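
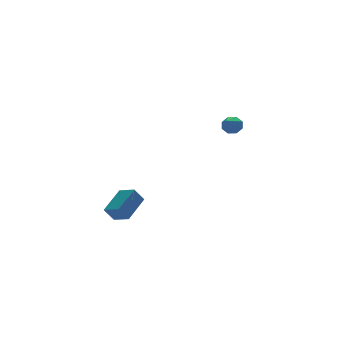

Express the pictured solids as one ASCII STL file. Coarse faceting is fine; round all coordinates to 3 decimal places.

solid 
facet normal 0.566 0.647 -0.511
outer loop
vertex 3.255 0.568 0.046
vertex 2.959 0.461 -0.417
vertex 2.918 0.829 0.003
endloop
endfacet
facet normal 0.055 0.231 0.971
outer loop
vertex 3.255 0.568 0.046
vertex 2.918 0.829 0.003
vertex 2.081 -0.541 0.377
endloop
endfacet
facet normal 0.567 0.646 -0.511
outer loop
vertex 2.918 0.829 0.003
vertex 2.959 0.461 -0.417
vertex 2.605 0.875 -0.286
endloop
endfacet
facet normal -0.541 0.512 0.667
outer loop
vertex 2.918 0.829 0.003
vertex 2.605 0.875 -0.286
vertex 2.081 -0.541 0.377
endloop
endfacet
facet normal 0.566 0.646 -0.513
outer loop
vertex 2.605 0.875 -0.286
vertex 2.959 0.461 -0.417
vertex 2.499 0.678 -0.651
endloop
endfacet
facet normal -0.925 0.374 0.067
outer loop
vertex 2.605 0.875 -0.286
vertex 2.499 0.678 -0.651
vertex 2.081 -0.541 0.377
endloop
endfacet
facet normal 0.565 0.646 -0.512
outer loop
vertex 2.499 0.678 -0.651
vertex 2.959 0.461 -0.417
vertex 2.662 0.354 -0.88
endloop
endfacet
facet normal -0.873 -0.102 -0.477
outer loop
vertex 2.499 0.678 -0.651
vertex 2.662 0.354 -0.88
vertex 2.081 -0.541 0.377
endloop
endfacet
facet normal 0.566 0.646 -0.512
outer loop
vertex 2.662 0.354 -0.88
vertex 2.959 0.461 -0.417
vertex 2.999 0.093 -0.837
endloop
endfacet
facet normal -0.413 -0.640 -0.647
outer loop
vertex 2.662 0.354 -0.88
vertex 2.999 0.093 -0.837
vertex 2.081 -0.541 0.377
endloop
endfacet
facet normal 0.566 0.646 -0.512
outer loop
vertex 2.999 0.093 -0.837
vertex 2.959 0.461 -0.417
vertex 3.313 0.047 -0.548
endloop
endfacet
facet normal 0.182 -0.921 -0.344
outer loop
vertex 2.999 0.093 -0.837
vertex 3.313 0.047 -0.548
vertex 2.081 -0.541 0.377
endloop
endfacet
facet normal 0.566 0.646 -0.512
outer loop
vertex 3.313 0.047 -0.548
vertex 2.959 0.461 -0.417
vertex 3.419 0.244 -0.182
endloop
endfacet
facet normal 0.567 -0.783 0.257
outer loop
vertex 3.313 0.047 -0.548
vertex 3.419 0.244 -0.182
vertex 2.081 -0.541 0.377
endloop
endfacet
facet normal 0.566 0.646 -0.511
outer loop
vertex 3.419 0.244 -0.182
vertex 2.959 0.461 -0.417
vertex 3.255 0.568 0.046
endloop
endfacet
facet normal 0.514 -0.304 0.802
outer loop
vertex 3.419 0.244 -0.182
vertex 3.255 0.568 0.046
vertex 2.081 -0.541 0.377
endloop
endfacet
facet normal -0.560 0.074 0.825
outer loop
vertex -3.077 -0.968 -3.051
vertex -3.442 -0.107 -3.376
vertex -4.265 -1.748 -3.786
endloop
endfacet
facet normal 0.368 -0.870 0.328
outer loop
vertex -3.778 -1.813 -4.504
vertex -3.077 -0.968 -3.051
vertex -4.265 -1.748 -3.786
endloop
endfacet
facet normal -0.560 0.074 0.825
outer loop
vertex -4.265 -1.748 -3.786
vertex -3.442 -0.107 -3.376
vertex -4.63 -0.887 -4.111
endloop
endfacet
facet normal -0.742 -0.488 -0.459
outer loop
vertex -4.63 -0.887 -4.111
vertex -3.778 -1.813 -4.504
vertex -4.265 -1.748 -3.786
endloop
endfacet
facet normal 0.742 0.488 0.459
outer loop
vertex -3.077 -0.968 -3.051
vertex -2.955 -0.172 -4.094
vertex -3.442 -0.107 -3.376
endloop
endfacet
facet normal 0.368 -0.870 0.328
outer loop
vertex -2.59 -1.033 -3.769
vertex -3.077 -0.968 -3.051
vertex -3.778 -1.813 -4.504
endloop
endfacet
facet normal 0.742 0.488 0.459
outer loop
vertex -2.59 -1.033 -3.769
vertex -2.955 -0.172 -4.094
vertex -3.077 -0.968 -3.051
endloop
endfacet
facet normal -0.368 0.870 -0.328
outer loop
vertex -3.442 -0.107 -3.376
vertex -2.955 -0.172 -4.094
vertex -4.63 -0.887 -4.111
endloop
endfacet
facet normal -0.742 -0.488 -0.459
outer loop
vertex -4.143 -0.952 -4.829
vertex -3.778 -1.813 -4.504
vertex -4.63 -0.887 -4.111
endloop
endfacet
facet normal -0.368 0.870 -0.328
outer loop
vertex -4.63 -0.887 -4.111
vertex -2.955 -0.172 -4.094
vertex -4.143 -0.952 -4.829
endloop
endfacet
facet normal 0.560 -0.074 -0.825
outer loop
vertex -4.143 -0.952 -4.829
vertex -2.59 -1.033 -3.769
vertex -3.778 -1.813 -4.504
endloop
endfacet
facet normal 0.560 -0.074 -0.825
outer loop
vertex -2.955 -0.172 -4.094
vertex -2.59 -1.033 -3.769
vertex -4.143 -0.952 -4.829
endloop
endfacet

endsolid


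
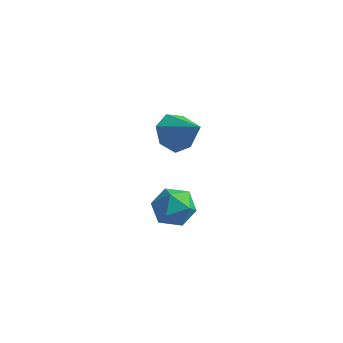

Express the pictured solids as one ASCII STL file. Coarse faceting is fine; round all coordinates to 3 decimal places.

solid 
facet normal -0.720 0.247 -0.648
outer loop
vertex -3.826 2.481 -2.039
vertex -4.476 2.435 -1.334
vertex -3.958 3.19 -1.622
endloop
endfacet
facet normal 0.926 0.305 -0.225
outer loop
vertex -3.826 2.481 -2.039
vertex -3.958 3.19 -1.622
vertex -3.224 2.005 -0.206
endloop
endfacet
facet normal -0.720 0.247 -0.649
outer loop
vertex -3.958 3.19 -1.622
vertex -4.476 2.435 -1.334
vertex -4.481 3.33 -0.988
endloop
endfacet
facet normal 0.586 0.745 0.319
outer loop
vertex -3.958 3.19 -1.622
vertex -4.481 3.33 -0.988
vertex -3.224 2.005 -0.206
endloop
endfacet
facet normal -0.720 0.247 -0.649
outer loop
vertex -4.481 3.33 -0.988
vertex -4.476 2.435 -1.334
vertex -5.0 2.796 -0.615
endloop
endfacet
facet normal 0.047 0.541 0.840
outer loop
vertex -4.481 3.33 -0.988
vertex -5.0 2.796 -0.615
vertex -3.224 2.005 -0.206
endloop
endfacet
facet normal -0.720 0.248 -0.649
outer loop
vertex -5.0 2.796 -0.615
vertex -4.476 2.435 -1.334
vertex -5.125 1.99 -0.784
endloop
endfacet
facet normal -0.286 -0.154 0.946
outer loop
vertex -5.0 2.796 -0.615
vertex -5.125 1.99 -0.784
vertex -3.224 2.005 -0.206
endloop
endfacet
facet normal -0.720 0.248 -0.648
outer loop
vertex -5.125 1.99 -0.784
vertex -4.476 2.435 -1.334
vertex -4.762 1.519 -1.367
endloop
endfacet
facet normal -0.163 -0.815 0.557
outer loop
vertex -5.125 1.99 -0.784
vertex -4.762 1.519 -1.367
vertex -3.224 2.005 -0.206
endloop
endfacet
facet normal -0.719 0.248 -0.649
outer loop
vertex -4.762 1.519 -1.367
vertex -4.476 2.435 -1.334
vertex -4.183 1.737 -1.925
endloop
endfacet
facet normal 0.324 -0.946 -0.033
outer loop
vertex -4.762 1.519 -1.367
vertex -4.183 1.737 -1.925
vertex -3.224 2.005 -0.206
endloop
endfacet
facet normal -0.720 0.246 -0.648
outer loop
vertex -4.183 1.737 -1.925
vertex -4.476 2.435 -1.334
vertex -3.826 2.481 -2.039
endloop
endfacet
facet normal 0.809 -0.447 -0.382
outer loop
vertex -4.183 1.737 -1.925
vertex -3.826 2.481 -2.039
vertex -3.224 2.005 -0.206
endloop
endfacet
facet normal -0.104 0.926 0.362
outer loop
vertex -2.662 -1.426 -1.607
vertex -3.181 -1.764 -0.892
vertex -2.241 -1.693 -0.803
endloop
endfacet
facet normal 0.515 0.857 0.015
outer loop
vertex -2.662 -1.426 -1.607
vertex -2.241 -1.693 -0.803
vertex -1.851 -1.913 -1.636
endloop
endfacet
facet normal 0.372 0.659 -0.654
outer loop
vertex -2.662 -1.426 -1.607
vertex -1.851 -1.913 -1.636
vertex -2.549 -2.119 -2.241
endloop
endfacet
facet normal -0.337 0.605 -0.721
outer loop
vertex -2.662 -1.426 -1.607
vertex -2.549 -2.119 -2.241
vertex -3.371 -2.028 -1.781
endloop
endfacet
facet normal -0.631 0.770 -0.094
outer loop
vertex -2.662 -1.426 -1.607
vertex -3.371 -2.028 -1.781
vertex -3.181 -1.764 -0.892
endloop
endfacet
facet normal 0.885 0.332 0.327
outer loop
vertex -1.851 -1.913 -1.636
vertex -2.241 -1.693 -0.803
vertex -1.869 -2.552 -0.939
endloop
endfacet
facet normal -0.118 0.444 0.888
outer loop
vertex -2.241 -1.693 -0.803
vertex -3.181 -1.764 -0.892
vertex -2.691 -2.461 -0.479
endloop
endfacet
facet normal -0.970 0.191 0.150
outer loop
vertex -3.181 -1.764 -0.892
vertex -3.371 -2.028 -1.781
vertex -3.389 -2.667 -1.084
endloop
endfacet
facet normal -0.493 -0.076 -0.866
outer loop
vertex -3.371 -2.028 -1.781
vertex -2.549 -2.119 -2.241
vertex -2.999 -2.887 -1.917
endloop
endfacet
facet normal 0.653 0.011 -0.757
outer loop
vertex -2.549 -2.119 -2.241
vertex -1.851 -1.913 -1.636
vertex -2.059 -2.816 -1.828
endloop
endfacet
facet normal 0.337 -0.605 0.721
outer loop
vertex -2.578 -3.154 -1.113
vertex -1.869 -2.552 -0.939
vertex -2.691 -2.461 -0.479
endloop
endfacet
facet normal -0.372 -0.659 0.654
outer loop
vertex -2.578 -3.154 -1.113
vertex -2.691 -2.461 -0.479
vertex -3.389 -2.667 -1.084
endloop
endfacet
facet normal -0.515 -0.857 -0.015
outer loop
vertex -2.578 -3.154 -1.113
vertex -3.389 -2.667 -1.084
vertex -2.999 -2.887 -1.917
endloop
endfacet
facet normal 0.104 -0.926 -0.362
outer loop
vertex -2.578 -3.154 -1.113
vertex -2.999 -2.887 -1.917
vertex -2.059 -2.816 -1.828
endloop
endfacet
facet normal 0.631 -0.770 0.094
outer loop
vertex -2.578 -3.154 -1.113
vertex -2.059 -2.816 -1.828
vertex -1.869 -2.552 -0.939
endloop
endfacet
facet normal 0.493 0.076 0.866
outer loop
vertex -2.691 -2.461 -0.479
vertex -1.869 -2.552 -0.939
vertex -2.241 -1.693 -0.803
endloop
endfacet
facet normal -0.653 -0.011 0.757
outer loop
vertex -3.389 -2.667 -1.084
vertex -2.691 -2.461 -0.479
vertex -3.181 -1.764 -0.892
endloop
endfacet
facet normal -0.885 -0.332 -0.327
outer loop
vertex -2.999 -2.887 -1.917
vertex -3.389 -2.667 -1.084
vertex -3.371 -2.028 -1.781
endloop
endfacet
facet normal 0.118 -0.444 -0.888
outer loop
vertex -2.059 -2.816 -1.828
vertex -2.999 -2.887 -1.917
vertex -2.549 -2.119 -2.241
endloop
endfacet
facet normal 0.970 -0.191 -0.150
outer loop
vertex -1.869 -2.552 -0.939
vertex -2.059 -2.816 -1.828
vertex -1.851 -1.913 -1.636
endloop
endfacet

endsolid


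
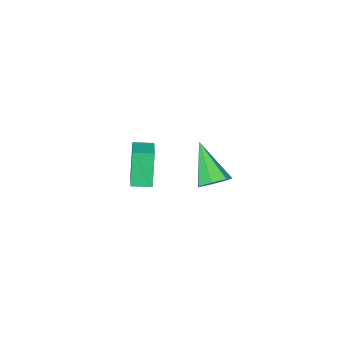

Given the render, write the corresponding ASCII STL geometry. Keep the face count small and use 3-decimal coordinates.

solid 
facet normal -0.782 0.621 -0.055
outer loop
vertex -1.807 -1.473 0.8
vertex -0.854 -0.229 1.316
vertex -1.352 -1.062 -1.03
endloop
endfacet
facet normal -0.577 -0.754 -0.313
outer loop
vertex -0.586 -1.671 -0.976
vertex -1.807 -1.473 0.8
vertex -1.352 -1.062 -1.03
endloop
endfacet
facet normal -0.781 0.622 -0.055
outer loop
vertex -1.352 -1.062 -1.03
vertex -0.854 -0.229 1.316
vertex -0.398 0.182 -0.514
endloop
endfacet
facet normal 0.236 0.213 -0.948
outer loop
vertex -0.398 0.182 -0.514
vertex -0.586 -1.671 -0.976
vertex -1.352 -1.062 -1.03
endloop
endfacet
facet normal -0.236 -0.213 0.948
outer loop
vertex -1.807 -1.473 0.8
vertex -0.088 -0.838 1.37
vertex -0.854 -0.229 1.316
endloop
endfacet
facet normal -0.578 -0.754 -0.313
outer loop
vertex -1.042 -2.082 0.854
vertex -1.807 -1.473 0.8
vertex -0.586 -1.671 -0.976
endloop
endfacet
facet normal -0.236 -0.212 0.948
outer loop
vertex -1.042 -2.082 0.854
vertex -0.088 -0.838 1.37
vertex -1.807 -1.473 0.8
endloop
endfacet
facet normal 0.577 0.754 0.313
outer loop
vertex -0.854 -0.229 1.316
vertex -0.088 -0.838 1.37
vertex -0.398 0.182 -0.514
endloop
endfacet
facet normal 0.236 0.212 -0.948
outer loop
vertex 0.367 -0.427 -0.46
vertex -0.586 -1.671 -0.976
vertex -0.398 0.182 -0.514
endloop
endfacet
facet normal 0.578 0.754 0.313
outer loop
vertex -0.398 0.182 -0.514
vertex -0.088 -0.838 1.37
vertex 0.367 -0.427 -0.46
endloop
endfacet
facet normal 0.781 -0.622 0.055
outer loop
vertex 0.367 -0.427 -0.46
vertex -1.042 -2.082 0.854
vertex -0.586 -1.671 -0.976
endloop
endfacet
facet normal 0.781 -0.622 0.055
outer loop
vertex -0.088 -0.838 1.37
vertex -1.042 -2.082 0.854
vertex 0.367 -0.427 -0.46
endloop
endfacet
facet normal 0.177 0.684 -0.708
outer loop
vertex 0.563 4.537 2.8
vertex -0.205 4.639 2.706
vertex 0.28 5.013 3.189
endloop
endfacet
facet normal 0.794 -0.025 0.608
outer loop
vertex 0.563 4.537 2.8
vertex 0.28 5.013 3.189
vertex -0.595 3.141 4.254
endloop
endfacet
facet normal 0.177 0.684 -0.708
outer loop
vertex 0.28 5.013 3.189
vertex -0.205 4.639 2.706
vertex -0.368 5.208 3.215
endloop
endfacet
facet normal 0.165 0.429 0.888
outer loop
vertex 0.28 5.013 3.189
vertex -0.368 5.208 3.215
vertex -0.595 3.141 4.254
endloop
endfacet
facet normal 0.179 0.684 -0.707
outer loop
vertex -0.368 5.208 3.215
vertex -0.205 4.639 2.706
vertex -0.893 4.975 2.857
endloop
endfacet
facet normal -0.631 0.403 0.663
outer loop
vertex -0.368 5.208 3.215
vertex -0.893 4.975 2.857
vertex -0.595 3.141 4.254
endloop
endfacet
facet normal 0.179 0.684 -0.707
outer loop
vertex -0.893 4.975 2.857
vertex -0.205 4.639 2.706
vertex -0.9 4.489 2.385
endloop
endfacet
facet normal -0.991 -0.084 0.101
outer loop
vertex -0.893 4.975 2.857
vertex -0.9 4.489 2.385
vertex -0.595 3.141 4.254
endloop
endfacet
facet normal 0.179 0.685 -0.707
outer loop
vertex -0.9 4.489 2.385
vertex -0.205 4.639 2.706
vertex -0.384 4.117 2.155
endloop
endfacet
facet normal -0.646 -0.665 -0.374
outer loop
vertex -0.9 4.489 2.385
vertex -0.384 4.117 2.155
vertex -0.595 3.141 4.254
endloop
endfacet
facet normal 0.179 0.685 -0.707
outer loop
vertex -0.384 4.117 2.155
vertex -0.205 4.639 2.706
vertex 0.267 4.138 2.34
endloop
endfacet
facet normal 0.144 -0.903 -0.405
outer loop
vertex -0.384 4.117 2.155
vertex 0.267 4.138 2.34
vertex -0.595 3.141 4.254
endloop
endfacet
facet normal 0.177 0.684 -0.708
outer loop
vertex 0.267 4.138 2.34
vertex -0.205 4.639 2.706
vertex 0.563 4.537 2.8
endloop
endfacet
facet normal 0.785 -0.619 0.031
outer loop
vertex 0.267 4.138 2.34
vertex 0.563 4.537 2.8
vertex -0.595 3.141 4.254
endloop
endfacet

endsolid


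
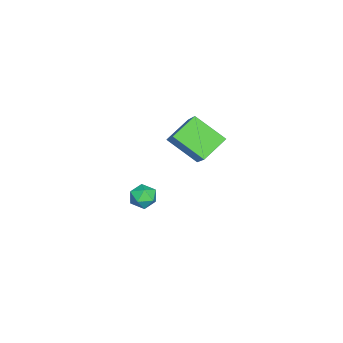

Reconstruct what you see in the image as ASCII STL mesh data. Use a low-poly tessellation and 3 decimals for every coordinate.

solid 
facet normal -0.873 0.241 0.425
outer loop
vertex -0.594 0.46 -1.9
vertex -0.363 0.209 -1.283
vertex -0.257 0.885 -1.449
endloop
endfacet
facet normal -0.719 0.687 -0.110
outer loop
vertex -0.594 0.46 -1.9
vertex -0.257 0.885 -1.449
vertex -0.117 0.921 -2.138
endloop
endfacet
facet normal -0.642 0.300 -0.705
outer loop
vertex -0.594 0.46 -1.9
vertex -0.117 0.921 -2.138
vertex -0.136 0.267 -2.399
endloop
endfacet
facet normal -0.749 -0.387 -0.538
outer loop
vertex -0.594 0.46 -1.9
vertex -0.136 0.267 -2.399
vertex -0.288 -0.174 -1.87
endloop
endfacet
facet normal -0.892 -0.423 0.162
outer loop
vertex -0.594 0.46 -1.9
vertex -0.288 -0.174 -1.87
vertex -0.363 0.209 -1.283
endloop
endfacet
facet normal -0.092 0.995 0.033
outer loop
vertex -0.117 0.921 -2.138
vertex -0.257 0.885 -1.449
vertex 0.408 0.954 -1.67
endloop
endfacet
facet normal -0.341 0.274 0.899
outer loop
vertex -0.257 0.885 -1.449
vertex -0.363 0.209 -1.283
vertex 0.256 0.513 -1.141
endloop
endfacet
facet normal -0.372 -0.798 0.473
outer loop
vertex -0.363 0.209 -1.283
vertex -0.288 -0.174 -1.87
vertex 0.237 -0.141 -1.402
endloop
endfacet
facet normal -0.142 -0.740 -0.658
outer loop
vertex -0.288 -0.174 -1.87
vertex -0.136 0.267 -2.399
vertex 0.377 -0.105 -2.091
endloop
endfacet
facet normal 0.031 0.370 -0.929
outer loop
vertex -0.136 0.267 -2.399
vertex -0.117 0.921 -2.138
vertex 0.483 0.571 -2.257
endloop
endfacet
facet normal 0.749 0.387 0.538
outer loop
vertex 0.714 0.32 -1.64
vertex 0.408 0.954 -1.67
vertex 0.256 0.513 -1.141
endloop
endfacet
facet normal 0.642 -0.300 0.705
outer loop
vertex 0.714 0.32 -1.64
vertex 0.256 0.513 -1.141
vertex 0.237 -0.141 -1.402
endloop
endfacet
facet normal 0.719 -0.687 0.110
outer loop
vertex 0.714 0.32 -1.64
vertex 0.237 -0.141 -1.402
vertex 0.377 -0.105 -2.091
endloop
endfacet
facet normal 0.873 -0.241 -0.425
outer loop
vertex 0.714 0.32 -1.64
vertex 0.377 -0.105 -2.091
vertex 0.483 0.571 -2.257
endloop
endfacet
facet normal 0.892 0.423 -0.162
outer loop
vertex 0.714 0.32 -1.64
vertex 0.483 0.571 -2.257
vertex 0.408 0.954 -1.67
endloop
endfacet
facet normal 0.142 0.740 0.658
outer loop
vertex 0.256 0.513 -1.141
vertex 0.408 0.954 -1.67
vertex -0.257 0.885 -1.449
endloop
endfacet
facet normal -0.031 -0.370 0.929
outer loop
vertex 0.237 -0.141 -1.402
vertex 0.256 0.513 -1.141
vertex -0.363 0.209 -1.283
endloop
endfacet
facet normal 0.092 -0.995 -0.033
outer loop
vertex 0.377 -0.105 -2.091
vertex 0.237 -0.141 -1.402
vertex -0.288 -0.174 -1.87
endloop
endfacet
facet normal 0.341 -0.274 -0.899
outer loop
vertex 0.483 0.571 -2.257
vertex 0.377 -0.105 -2.091
vertex -0.136 0.267 -2.399
endloop
endfacet
facet normal 0.372 0.798 -0.473
outer loop
vertex 0.408 0.954 -1.67
vertex 0.483 0.571 -2.257
vertex -0.117 0.921 -2.138
endloop
endfacet
facet normal -0.716 0.485 0.502
outer loop
vertex 1.079 2.979 4.77
vertex 1.346 4.398 3.781
vertex -0.236 2.346 3.507
endloop
endfacet
facet normal -0.153 -0.811 0.565
outer loop
vertex 0.774 1.662 2.799
vertex 1.079 2.979 4.77
vertex -0.236 2.346 3.507
endloop
endfacet
facet normal -0.716 0.485 0.502
outer loop
vertex -0.236 2.346 3.507
vertex 1.346 4.398 3.781
vertex 0.032 3.765 2.518
endloop
endfacet
facet normal -0.681 -0.328 -0.655
outer loop
vertex 0.032 3.765 2.518
vertex 0.774 1.662 2.799
vertex -0.236 2.346 3.507
endloop
endfacet
facet normal 0.681 0.328 0.655
outer loop
vertex 1.079 2.979 4.77
vertex 2.356 3.714 3.073
vertex 1.346 4.398 3.781
endloop
endfacet
facet normal -0.153 -0.811 0.565
outer loop
vertex 2.088 2.295 4.062
vertex 1.079 2.979 4.77
vertex 0.774 1.662 2.799
endloop
endfacet
facet normal 0.681 0.328 0.655
outer loop
vertex 2.088 2.295 4.062
vertex 2.356 3.714 3.073
vertex 1.079 2.979 4.77
endloop
endfacet
facet normal 0.153 0.811 -0.565
outer loop
vertex 1.346 4.398 3.781
vertex 2.356 3.714 3.073
vertex 0.032 3.765 2.518
endloop
endfacet
facet normal -0.681 -0.328 -0.654
outer loop
vertex 1.041 3.081 1.81
vertex 0.774 1.662 2.799
vertex 0.032 3.765 2.518
endloop
endfacet
facet normal 0.153 0.811 -0.565
outer loop
vertex 0.032 3.765 2.518
vertex 2.356 3.714 3.073
vertex 1.041 3.081 1.81
endloop
endfacet
facet normal 0.716 -0.485 -0.502
outer loop
vertex 1.041 3.081 1.81
vertex 2.088 2.295 4.062
vertex 0.774 1.662 2.799
endloop
endfacet
facet normal 0.716 -0.485 -0.502
outer loop
vertex 2.356 3.714 3.073
vertex 2.088 2.295 4.062
vertex 1.041 3.081 1.81
endloop
endfacet

endsolid


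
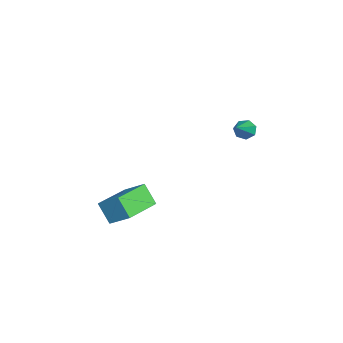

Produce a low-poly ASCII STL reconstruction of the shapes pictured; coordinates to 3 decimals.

solid 
facet normal -0.746 0.284 -0.603
outer loop
vertex -1.072 2.541 0.934
vertex -1.352 2.146 1.094
vertex -1.328 2.618 1.287
endloop
endfacet
facet normal 0.498 0.849 0.176
outer loop
vertex -1.072 2.541 0.934
vertex -1.328 2.618 1.287
vertex 0.052 1.614 2.226
endloop
endfacet
facet normal -0.747 0.284 -0.601
outer loop
vertex -1.328 2.618 1.287
vertex -1.352 2.146 1.094
vertex -1.601 2.34 1.495
endloop
endfacet
facet normal -0.061 0.636 0.769
outer loop
vertex -1.328 2.618 1.287
vertex -1.601 2.34 1.495
vertex 0.052 1.614 2.226
endloop
endfacet
facet normal -0.747 0.283 -0.601
outer loop
vertex -1.601 2.34 1.495
vertex -1.352 2.146 1.094
vertex -1.687 1.916 1.402
endloop
endfacet
facet normal -0.441 -0.106 0.891
outer loop
vertex -1.601 2.34 1.495
vertex -1.687 1.916 1.402
vertex 0.052 1.614 2.226
endloop
endfacet
facet normal -0.747 0.282 -0.602
outer loop
vertex -1.687 1.916 1.402
vertex -1.352 2.146 1.094
vertex -1.52 1.665 1.077
endloop
endfacet
facet normal -0.355 -0.819 0.450
outer loop
vertex -1.687 1.916 1.402
vertex -1.52 1.665 1.077
vertex 0.052 1.614 2.226
endloop
endfacet
facet normal -0.748 0.282 -0.601
outer loop
vertex -1.52 1.665 1.077
vertex -1.352 2.146 1.094
vertex -1.227 1.777 0.765
endloop
endfacet
facet normal 0.132 -0.966 -0.223
outer loop
vertex -1.52 1.665 1.077
vertex -1.227 1.777 0.765
vertex 0.052 1.614 2.226
endloop
endfacet
facet normal -0.747 0.284 -0.602
outer loop
vertex -1.227 1.777 0.765
vertex -1.352 2.146 1.094
vertex -1.028 2.167 0.702
endloop
endfacet
facet normal 0.653 -0.434 -0.620
outer loop
vertex -1.227 1.777 0.765
vertex -1.028 2.167 0.702
vertex 0.052 1.614 2.226
endloop
endfacet
facet normal -0.746 0.285 -0.601
outer loop
vertex -1.028 2.167 0.702
vertex -1.352 2.146 1.094
vertex -1.072 2.541 0.934
endloop
endfacet
facet normal 0.816 0.371 -0.443
outer loop
vertex -1.028 2.167 0.702
vertex -1.072 2.541 0.934
vertex 0.052 1.614 2.226
endloop
endfacet
facet normal -0.474 -0.399 0.784
outer loop
vertex -1.255 -3.227 -2.932
vertex -2.733 -2.017 -3.21
vertex -1.802 -4.07 -3.692
endloop
endfacet
facet normal 0.766 -0.627 0.144
outer loop
vertex -1.247 -3.603 -4.61
vertex -1.255 -3.227 -2.932
vertex -1.802 -4.07 -3.692
endloop
endfacet
facet normal -0.474 -0.399 0.784
outer loop
vertex -1.802 -4.07 -3.692
vertex -2.733 -2.017 -3.21
vertex -3.28 -2.86 -3.97
endloop
endfacet
facet normal -0.434 -0.669 -0.603
outer loop
vertex -3.28 -2.86 -3.97
vertex -1.247 -3.603 -4.61
vertex -1.802 -4.07 -3.692
endloop
endfacet
facet normal 0.434 0.669 0.603
outer loop
vertex -1.255 -3.227 -2.932
vertex -2.178 -1.55 -4.128
vertex -2.733 -2.017 -3.21
endloop
endfacet
facet normal 0.766 -0.627 0.144
outer loop
vertex -0.7 -2.76 -3.85
vertex -1.255 -3.227 -2.932
vertex -1.247 -3.603 -4.61
endloop
endfacet
facet normal 0.434 0.669 0.603
outer loop
vertex -0.7 -2.76 -3.85
vertex -2.178 -1.55 -4.128
vertex -1.255 -3.227 -2.932
endloop
endfacet
facet normal -0.766 0.627 -0.144
outer loop
vertex -2.733 -2.017 -3.21
vertex -2.178 -1.55 -4.128
vertex -3.28 -2.86 -3.97
endloop
endfacet
facet normal -0.434 -0.669 -0.603
outer loop
vertex -2.725 -2.393 -4.888
vertex -1.247 -3.603 -4.61
vertex -3.28 -2.86 -3.97
endloop
endfacet
facet normal -0.766 0.627 -0.144
outer loop
vertex -3.28 -2.86 -3.97
vertex -2.178 -1.55 -4.128
vertex -2.725 -2.393 -4.888
endloop
endfacet
facet normal 0.474 0.399 -0.784
outer loop
vertex -2.725 -2.393 -4.888
vertex -0.7 -2.76 -3.85
vertex -1.247 -3.603 -4.61
endloop
endfacet
facet normal 0.474 0.399 -0.784
outer loop
vertex -2.178 -1.55 -4.128
vertex -0.7 -2.76 -3.85
vertex -2.725 -2.393 -4.888
endloop
endfacet

endsolid


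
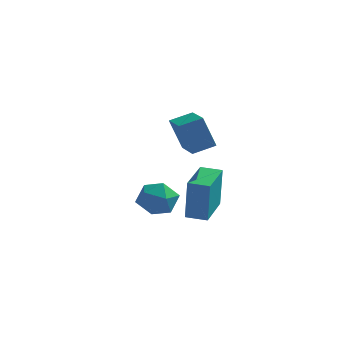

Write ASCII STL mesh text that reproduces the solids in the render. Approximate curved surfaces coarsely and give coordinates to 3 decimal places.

solid 
facet normal -0.709 -0.625 -0.327
outer loop
vertex -1.504 -3.316 3.962
vertex -2.327 -2.327 3.857
vertex -1.056 -3.091 2.559
endloop
endfacet
facet normal 0.637 -0.767 0.080
outer loop
vertex -0.353 -2.473 2.883
vertex -1.504 -3.316 3.962
vertex -1.056 -3.091 2.559
endloop
endfacet
facet normal -0.709 -0.625 -0.327
outer loop
vertex -1.056 -3.091 2.559
vertex -2.327 -2.327 3.857
vertex -1.878 -2.103 2.454
endloop
endfacet
facet normal 0.301 0.151 -0.942
outer loop
vertex -1.878 -2.103 2.454
vertex -0.353 -2.473 2.883
vertex -1.056 -3.091 2.559
endloop
endfacet
facet normal -0.301 -0.151 0.942
outer loop
vertex -1.504 -3.316 3.962
vertex -1.624 -1.709 4.181
vertex -2.327 -2.327 3.857
endloop
endfacet
facet normal 0.638 -0.766 0.082
outer loop
vertex -0.802 -2.697 4.286
vertex -1.504 -3.316 3.962
vertex -0.353 -2.473 2.883
endloop
endfacet
facet normal -0.302 -0.151 0.941
outer loop
vertex -0.802 -2.697 4.286
vertex -1.624 -1.709 4.181
vertex -1.504 -3.316 3.962
endloop
endfacet
facet normal -0.637 0.767 -0.081
outer loop
vertex -2.327 -2.327 3.857
vertex -1.624 -1.709 4.181
vertex -1.878 -2.103 2.454
endloop
endfacet
facet normal 0.301 0.151 -0.941
outer loop
vertex -1.176 -1.484 2.778
vertex -0.353 -2.473 2.883
vertex -1.878 -2.103 2.454
endloop
endfacet
facet normal -0.638 0.766 -0.081
outer loop
vertex -1.878 -2.103 2.454
vertex -1.624 -1.709 4.181
vertex -1.176 -1.484 2.778
endloop
endfacet
facet normal 0.709 0.625 0.327
outer loop
vertex -1.176 -1.484 2.778
vertex -0.802 -2.697 4.286
vertex -0.353 -2.473 2.883
endloop
endfacet
facet normal 0.709 0.625 0.327
outer loop
vertex -1.624 -1.709 4.181
vertex -0.802 -2.697 4.286
vertex -1.176 -1.484 2.778
endloop
endfacet
facet normal -0.155 0.965 -0.210
outer loop
vertex -3.59 0.77 -1.822
vertex -4.499 0.678 -1.573
vertex -3.853 0.923 -0.926
endloop
endfacet
facet normal 0.517 0.856 0.006
outer loop
vertex -3.59 0.77 -1.822
vertex -3.853 0.923 -0.926
vertex -3.058 0.444 -1.111
endloop
endfacet
facet normal 0.816 0.381 -0.435
outer loop
vertex -3.59 0.77 -1.822
vertex -3.058 0.444 -1.111
vertex -3.212 -0.096 -1.872
endloop
endfacet
facet normal 0.329 0.197 -0.924
outer loop
vertex -3.59 0.77 -1.822
vertex -3.212 -0.096 -1.872
vertex -4.102 0.048 -2.158
endloop
endfacet
facet normal -0.271 0.558 -0.785
outer loop
vertex -3.59 0.77 -1.822
vertex -4.102 0.048 -2.158
vertex -4.499 0.678 -1.573
endloop
endfacet
facet normal 0.495 0.568 0.658
outer loop
vertex -3.058 0.444 -1.111
vertex -3.853 0.923 -0.926
vertex -3.638 0.152 -0.422
endloop
endfacet
facet normal -0.592 0.745 0.309
outer loop
vertex -3.853 0.923 -0.926
vertex -4.499 0.678 -1.573
vertex -4.528 0.296 -0.708
endloop
endfacet
facet normal -0.780 0.085 -0.620
outer loop
vertex -4.499 0.678 -1.573
vertex -4.102 0.048 -2.158
vertex -4.682 -0.244 -1.469
endloop
endfacet
facet normal 0.191 -0.499 -0.845
outer loop
vertex -4.102 0.048 -2.158
vertex -3.212 -0.096 -1.872
vertex -3.887 -0.723 -1.654
endloop
endfacet
facet normal 0.978 -0.200 -0.056
outer loop
vertex -3.212 -0.096 -1.872
vertex -3.058 0.444 -1.111
vertex -3.241 -0.478 -1.007
endloop
endfacet
facet normal -0.329 -0.197 0.924
outer loop
vertex -4.15 -0.57 -0.758
vertex -3.638 0.152 -0.422
vertex -4.528 0.296 -0.708
endloop
endfacet
facet normal -0.816 -0.381 0.435
outer loop
vertex -4.15 -0.57 -0.758
vertex -4.528 0.296 -0.708
vertex -4.682 -0.244 -1.469
endloop
endfacet
facet normal -0.517 -0.856 -0.006
outer loop
vertex -4.15 -0.57 -0.758
vertex -4.682 -0.244 -1.469
vertex -3.887 -0.723 -1.654
endloop
endfacet
facet normal 0.155 -0.965 0.210
outer loop
vertex -4.15 -0.57 -0.758
vertex -3.887 -0.723 -1.654
vertex -3.241 -0.478 -1.007
endloop
endfacet
facet normal 0.271 -0.558 0.785
outer loop
vertex -4.15 -0.57 -0.758
vertex -3.241 -0.478 -1.007
vertex -3.638 0.152 -0.422
endloop
endfacet
facet normal -0.191 0.499 0.845
outer loop
vertex -4.528 0.296 -0.708
vertex -3.638 0.152 -0.422
vertex -3.853 0.923 -0.926
endloop
endfacet
facet normal -0.978 0.200 0.056
outer loop
vertex -4.682 -0.244 -1.469
vertex -4.528 0.296 -0.708
vertex -4.499 0.678 -1.573
endloop
endfacet
facet normal -0.495 -0.568 -0.658
outer loop
vertex -3.887 -0.723 -1.654
vertex -4.682 -0.244 -1.469
vertex -4.102 0.048 -2.158
endloop
endfacet
facet normal 0.592 -0.745 -0.309
outer loop
vertex -3.241 -0.478 -1.007
vertex -3.887 -0.723 -1.654
vertex -3.212 -0.096 -1.872
endloop
endfacet
facet normal 0.780 -0.085 0.620
outer loop
vertex -3.638 0.152 -0.422
vertex -3.241 -0.478 -1.007
vertex -3.058 0.444 -1.111
endloop
endfacet
facet normal -0.990 -0.115 0.084
outer loop
vertex -1.739 -1.944 0.572
vertex -1.922 -0.199 0.809
vertex -1.929 -1.704 -1.334
endloop
endfacet
facet normal 0.103 -0.986 -0.134
outer loop
vertex -1.038 -1.601 -1.409
vertex -1.739 -1.944 0.572
vertex -1.929 -1.704 -1.334
endloop
endfacet
facet normal -0.990 -0.115 0.084
outer loop
vertex -1.929 -1.704 -1.334
vertex -1.922 -0.199 0.809
vertex -2.112 0.04 -1.096
endloop
endfacet
facet normal -0.098 0.125 -0.987
outer loop
vertex -2.112 0.04 -1.096
vertex -1.038 -1.601 -1.409
vertex -1.929 -1.704 -1.334
endloop
endfacet
facet normal 0.097 -0.124 0.987
outer loop
vertex -1.739 -1.944 0.572
vertex -1.031 -0.096 0.734
vertex -1.922 -0.199 0.809
endloop
endfacet
facet normal 0.104 -0.986 -0.134
outer loop
vertex -0.848 -1.84 0.496
vertex -1.739 -1.944 0.572
vertex -1.038 -1.601 -1.409
endloop
endfacet
facet normal 0.099 -0.124 0.987
outer loop
vertex -0.848 -1.84 0.496
vertex -1.031 -0.096 0.734
vertex -1.739 -1.944 0.572
endloop
endfacet
facet normal -0.103 0.986 0.134
outer loop
vertex -1.922 -0.199 0.809
vertex -1.031 -0.096 0.734
vertex -2.112 0.04 -1.096
endloop
endfacet
facet normal -0.099 0.124 -0.987
outer loop
vertex -1.221 0.144 -1.172
vertex -1.038 -1.601 -1.409
vertex -2.112 0.04 -1.096
endloop
endfacet
facet normal -0.104 0.985 0.134
outer loop
vertex -2.112 0.04 -1.096
vertex -1.031 -0.096 0.734
vertex -1.221 0.144 -1.172
endloop
endfacet
facet normal 0.990 0.115 -0.084
outer loop
vertex -1.221 0.144 -1.172
vertex -0.848 -1.84 0.496
vertex -1.038 -1.601 -1.409
endloop
endfacet
facet normal 0.990 0.115 -0.084
outer loop
vertex -1.031 -0.096 0.734
vertex -0.848 -1.84 0.496
vertex -1.221 0.144 -1.172
endloop
endfacet

endsolid


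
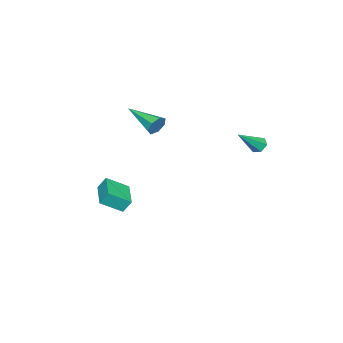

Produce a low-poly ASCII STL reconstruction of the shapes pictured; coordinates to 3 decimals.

solid 
facet normal 0.238 0.927 -0.289
outer loop
vertex -1.127 -1.689 1.109
vertex -1.361 -1.455 1.668
vertex -0.757 -1.652 1.533
endloop
endfacet
facet normal 0.627 -0.602 -0.494
outer loop
vertex -1.127 -1.689 1.109
vertex -0.757 -1.652 1.533
vertex -1.859 -3.405 2.272
endloop
endfacet
facet normal 0.238 0.928 -0.288
outer loop
vertex -0.757 -1.652 1.533
vertex -1.361 -1.455 1.668
vertex -0.842 -1.467 2.059
endloop
endfacet
facet normal 0.861 -0.420 0.287
outer loop
vertex -0.757 -1.652 1.533
vertex -0.842 -1.467 2.059
vertex -1.859 -3.405 2.272
endloop
endfacet
facet normal 0.237 0.928 -0.286
outer loop
vertex -0.842 -1.467 2.059
vertex -1.361 -1.455 1.668
vertex -1.318 -1.274 2.291
endloop
endfacet
facet normal 0.399 -0.109 0.910
outer loop
vertex -0.842 -1.467 2.059
vertex -1.318 -1.274 2.291
vertex -1.859 -3.405 2.272
endloop
endfacet
facet normal 0.237 0.928 -0.286
outer loop
vertex -1.318 -1.274 2.291
vertex -1.361 -1.455 1.668
vertex -1.827 -1.217 2.054
endloop
endfacet
facet normal -0.411 0.096 0.906
outer loop
vertex -1.318 -1.274 2.291
vertex -1.827 -1.217 2.054
vertex -1.859 -3.405 2.272
endloop
endfacet
facet normal 0.236 0.928 -0.287
outer loop
vertex -1.827 -1.217 2.054
vertex -1.361 -1.455 1.668
vertex -1.985 -1.34 1.527
endloop
endfacet
facet normal -0.960 0.042 0.278
outer loop
vertex -1.827 -1.217 2.054
vertex -1.985 -1.34 1.527
vertex -1.859 -3.405 2.272
endloop
endfacet
facet normal 0.236 0.928 -0.288
outer loop
vertex -1.985 -1.34 1.527
vertex -1.361 -1.455 1.668
vertex -1.673 -1.55 1.106
endloop
endfacet
facet normal -0.833 -0.232 -0.502
outer loop
vertex -1.985 -1.34 1.527
vertex -1.673 -1.55 1.106
vertex -1.859 -3.405 2.272
endloop
endfacet
facet normal 0.238 0.927 -0.289
outer loop
vertex -1.673 -1.55 1.106
vertex -1.361 -1.455 1.668
vertex -1.127 -1.689 1.109
endloop
endfacet
facet normal -0.127 -0.519 -0.845
outer loop
vertex -1.673 -1.55 1.106
vertex -1.127 -1.689 1.109
vertex -1.859 -3.405 2.272
endloop
endfacet
facet normal -0.676 0.346 -0.651
outer loop
vertex -2.551 3.871 0.56
vertex -2.919 3.555 0.774
vertex -2.849 4.046 0.962
endloop
endfacet
facet normal 0.631 0.764 0.135
outer loop
vertex -2.551 3.871 0.56
vertex -2.849 4.046 0.962
vertex -1.721 2.945 1.926
endloop
endfacet
facet normal -0.676 0.346 -0.651
outer loop
vertex -2.849 4.046 0.962
vertex -2.919 3.555 0.774
vertex -3.217 3.729 1.176
endloop
endfacet
facet normal -0.072 0.614 0.786
outer loop
vertex -2.849 4.046 0.962
vertex -3.217 3.729 1.176
vertex -1.721 2.945 1.926
endloop
endfacet
facet normal -0.676 0.345 -0.651
outer loop
vertex -3.217 3.729 1.176
vertex -2.919 3.555 0.774
vertex -3.286 3.239 0.988
endloop
endfacet
facet normal -0.532 -0.237 0.813
outer loop
vertex -3.217 3.729 1.176
vertex -3.286 3.239 0.988
vertex -1.721 2.945 1.926
endloop
endfacet
facet normal -0.676 0.344 -0.651
outer loop
vertex -3.286 3.239 0.988
vertex -2.919 3.555 0.774
vertex -2.988 3.064 0.586
endloop
endfacet
facet normal -0.291 -0.937 0.192
outer loop
vertex -3.286 3.239 0.988
vertex -2.988 3.064 0.586
vertex -1.721 2.945 1.926
endloop
endfacet
facet normal -0.677 0.344 -0.651
outer loop
vertex -2.988 3.064 0.586
vertex -2.919 3.555 0.774
vertex -2.621 3.381 0.372
endloop
endfacet
facet normal 0.412 -0.787 -0.459
outer loop
vertex -2.988 3.064 0.586
vertex -2.621 3.381 0.372
vertex -1.721 2.945 1.926
endloop
endfacet
facet normal -0.676 0.346 -0.651
outer loop
vertex -2.621 3.381 0.372
vertex -2.919 3.555 0.774
vertex -2.551 3.871 0.56
endloop
endfacet
facet normal 0.871 0.062 -0.487
outer loop
vertex -2.621 3.381 0.372
vertex -2.551 3.871 0.56
vertex -1.721 2.945 1.926
endloop
endfacet
facet normal -0.830 -0.551 0.090
outer loop
vertex -0.646 -4.089 -2.483
vertex -1.366 -3.125 -3.22
vertex -0.456 -4.491 -3.196
endloop
endfacet
facet normal 0.510 -0.684 0.522
outer loop
vertex 1.046 -3.495 -3.36
vertex -0.646 -4.089 -2.483
vertex -0.456 -4.491 -3.196
endloop
endfacet
facet normal -0.830 -0.551 0.091
outer loop
vertex -0.456 -4.491 -3.196
vertex -1.366 -3.125 -3.22
vertex -1.176 -3.528 -3.932
endloop
endfacet
facet normal 0.225 -0.480 -0.848
outer loop
vertex -1.176 -3.528 -3.932
vertex 1.046 -3.495 -3.36
vertex -0.456 -4.491 -3.196
endloop
endfacet
facet normal -0.226 0.480 0.848
outer loop
vertex -0.646 -4.089 -2.483
vertex 0.136 -2.129 -3.384
vertex -1.366 -3.125 -3.22
endloop
endfacet
facet normal 0.511 -0.683 0.523
outer loop
vertex 0.856 -3.092 -2.648
vertex -0.646 -4.089 -2.483
vertex 1.046 -3.495 -3.36
endloop
endfacet
facet normal -0.225 0.480 0.848
outer loop
vertex 0.856 -3.092 -2.648
vertex 0.136 -2.129 -3.384
vertex -0.646 -4.089 -2.483
endloop
endfacet
facet normal -0.510 0.683 -0.523
outer loop
vertex -1.366 -3.125 -3.22
vertex 0.136 -2.129 -3.384
vertex -1.176 -3.528 -3.932
endloop
endfacet
facet normal 0.225 -0.480 -0.848
outer loop
vertex 0.326 -2.531 -4.097
vertex 1.046 -3.495 -3.36
vertex -1.176 -3.528 -3.932
endloop
endfacet
facet normal -0.511 0.683 -0.521
outer loop
vertex -1.176 -3.528 -3.932
vertex 0.136 -2.129 -3.384
vertex 0.326 -2.531 -4.097
endloop
endfacet
facet normal 0.830 0.551 -0.090
outer loop
vertex 0.326 -2.531 -4.097
vertex 0.856 -3.092 -2.648
vertex 1.046 -3.495 -3.36
endloop
endfacet
facet normal 0.829 0.551 -0.090
outer loop
vertex 0.136 -2.129 -3.384
vertex 0.856 -3.092 -2.648
vertex 0.326 -2.531 -4.097
endloop
endfacet

endsolid


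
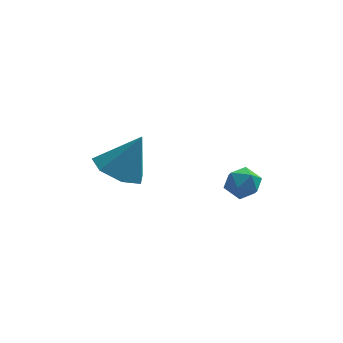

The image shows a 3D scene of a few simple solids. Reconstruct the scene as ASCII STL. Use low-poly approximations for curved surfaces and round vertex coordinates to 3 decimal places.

solid 
facet normal -0.483 -0.124 -0.867
outer loop
vertex -1.952 0.647 1.667
vertex -2.787 0.383 2.17
vertex -2.494 1.303 1.875
endloop
endfacet
facet normal 0.773 0.634 0.016
outer loop
vertex -1.952 0.647 1.667
vertex -2.494 1.303 1.875
vertex -1.953 0.597 3.67
endloop
endfacet
facet normal -0.483 -0.124 -0.867
outer loop
vertex -2.494 1.303 1.875
vertex -2.787 0.383 2.17
vertex -3.257 1.266 2.305
endloop
endfacet
facet normal 0.138 0.935 0.326
outer loop
vertex -2.494 1.303 1.875
vertex -3.257 1.266 2.305
vertex -1.953 0.597 3.67
endloop
endfacet
facet normal -0.482 -0.124 -0.867
outer loop
vertex -3.257 1.266 2.305
vertex -2.787 0.383 2.17
vertex -3.666 0.564 2.633
endloop
endfacet
facet normal -0.431 0.576 0.694
outer loop
vertex -3.257 1.266 2.305
vertex -3.666 0.564 2.633
vertex -1.953 0.597 3.67
endloop
endfacet
facet normal -0.482 -0.124 -0.867
outer loop
vertex -3.666 0.564 2.633
vertex -2.787 0.383 2.17
vertex -3.414 -0.275 2.613
endloop
endfacet
facet normal -0.508 -0.173 0.844
outer loop
vertex -3.666 0.564 2.633
vertex -3.414 -0.275 2.613
vertex -1.953 0.597 3.67
endloop
endfacet
facet normal -0.482 -0.124 -0.867
outer loop
vertex -3.414 -0.275 2.613
vertex -2.787 0.383 2.17
vertex -2.689 -0.619 2.259
endloop
endfacet
facet normal -0.032 -0.749 0.662
outer loop
vertex -3.414 -0.275 2.613
vertex -2.689 -0.619 2.259
vertex -1.953 0.597 3.67
endloop
endfacet
facet normal -0.483 -0.124 -0.867
outer loop
vertex -2.689 -0.619 2.259
vertex -2.787 0.383 2.17
vertex -2.039 -0.209 1.838
endloop
endfacet
facet normal 0.637 -0.716 0.285
outer loop
vertex -2.689 -0.619 2.259
vertex -2.039 -0.209 1.838
vertex -1.953 0.597 3.67
endloop
endfacet
facet normal -0.483 -0.124 -0.867
outer loop
vertex -2.039 -0.209 1.838
vertex -2.787 0.383 2.17
vertex -1.952 0.647 1.667
endloop
endfacet
facet normal 0.995 -0.102 -0.002
outer loop
vertex -2.039 -0.209 1.838
vertex -1.952 0.647 1.667
vertex -1.953 0.597 3.67
endloop
endfacet
facet normal -0.924 0.232 0.303
outer loop
vertex 0.673 -1.294 2.327
vertex 0.918 -1.167 2.976
vertex 0.892 -0.648 2.5
endloop
endfacet
facet normal -0.836 0.387 -0.389
outer loop
vertex 0.673 -1.294 2.327
vertex 0.892 -0.648 2.5
vertex 1.058 -0.92 1.872
endloop
endfacet
facet normal -0.652 -0.214 -0.727
outer loop
vertex 0.673 -1.294 2.327
vertex 1.058 -0.92 1.872
vertex 1.186 -1.607 1.959
endloop
endfacet
facet normal -0.627 -0.739 -0.246
outer loop
vertex 0.673 -1.294 2.327
vertex 1.186 -1.607 1.959
vertex 1.099 -1.76 2.641
endloop
endfacet
facet normal -0.795 -0.464 0.391
outer loop
vertex 0.673 -1.294 2.327
vertex 1.099 -1.76 2.641
vertex 0.918 -1.167 2.976
endloop
endfacet
facet normal -0.293 0.847 -0.444
outer loop
vertex 1.058 -0.92 1.872
vertex 0.892 -0.648 2.5
vertex 1.541 -0.56 2.239
endloop
endfacet
facet normal -0.436 0.596 0.674
outer loop
vertex 0.892 -0.648 2.5
vertex 0.918 -1.167 2.976
vertex 1.454 -0.713 2.921
endloop
endfacet
facet normal -0.226 -0.530 0.817
outer loop
vertex 0.918 -1.167 2.976
vertex 1.099 -1.76 2.641
vertex 1.582 -1.4 3.008
endloop
endfacet
facet normal 0.047 -0.976 -0.213
outer loop
vertex 1.099 -1.76 2.641
vertex 1.186 -1.607 1.959
vertex 1.748 -1.672 2.38
endloop
endfacet
facet normal 0.004 -0.125 -0.992
outer loop
vertex 1.186 -1.607 1.959
vertex 1.058 -0.92 1.872
vertex 1.722 -1.153 1.904
endloop
endfacet
facet normal 0.627 0.739 0.246
outer loop
vertex 1.967 -1.026 2.553
vertex 1.541 -0.56 2.239
vertex 1.454 -0.713 2.921
endloop
endfacet
facet normal 0.652 0.214 0.727
outer loop
vertex 1.967 -1.026 2.553
vertex 1.454 -0.713 2.921
vertex 1.582 -1.4 3.008
endloop
endfacet
facet normal 0.836 -0.387 0.389
outer loop
vertex 1.967 -1.026 2.553
vertex 1.582 -1.4 3.008
vertex 1.748 -1.672 2.38
endloop
endfacet
facet normal 0.924 -0.232 -0.303
outer loop
vertex 1.967 -1.026 2.553
vertex 1.748 -1.672 2.38
vertex 1.722 -1.153 1.904
endloop
endfacet
facet normal 0.795 0.464 -0.391
outer loop
vertex 1.967 -1.026 2.553
vertex 1.722 -1.153 1.904
vertex 1.541 -0.56 2.239
endloop
endfacet
facet normal -0.047 0.976 0.213
outer loop
vertex 1.454 -0.713 2.921
vertex 1.541 -0.56 2.239
vertex 0.892 -0.648 2.5
endloop
endfacet
facet normal -0.004 0.125 0.992
outer loop
vertex 1.582 -1.4 3.008
vertex 1.454 -0.713 2.921
vertex 0.918 -1.167 2.976
endloop
endfacet
facet normal 0.293 -0.847 0.444
outer loop
vertex 1.748 -1.672 2.38
vertex 1.582 -1.4 3.008
vertex 1.099 -1.76 2.641
endloop
endfacet
facet normal 0.436 -0.596 -0.674
outer loop
vertex 1.722 -1.153 1.904
vertex 1.748 -1.672 2.38
vertex 1.186 -1.607 1.959
endloop
endfacet
facet normal 0.226 0.530 -0.817
outer loop
vertex 1.541 -0.56 2.239
vertex 1.722 -1.153 1.904
vertex 1.058 -0.92 1.872
endloop
endfacet

endsolid


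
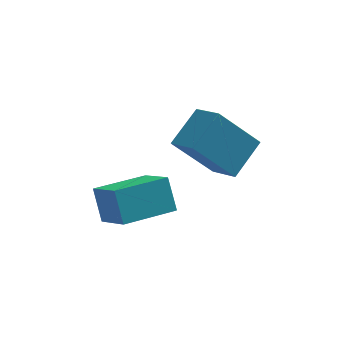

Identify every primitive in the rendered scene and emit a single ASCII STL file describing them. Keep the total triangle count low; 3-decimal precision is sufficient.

solid 
facet normal -0.881 -0.468 0.071
outer loop
vertex -0.035 0.386 -2.33
vertex -0.686 1.489 -3.148
vertex 0.212 -0.235 -3.363
endloop
endfacet
facet normal 0.429 -0.725 0.539
outer loop
vertex 1.806 0.611 -3.492
vertex -0.035 0.386 -2.33
vertex 0.212 -0.235 -3.363
endloop
endfacet
facet normal -0.881 -0.468 0.071
outer loop
vertex 0.212 -0.235 -3.363
vertex -0.686 1.489 -3.148
vertex -0.44 0.868 -4.181
endloop
endfacet
facet normal 0.200 -0.505 -0.840
outer loop
vertex -0.44 0.868 -4.181
vertex 1.806 0.611 -3.492
vertex 0.212 -0.235 -3.363
endloop
endfacet
facet normal -0.200 0.505 0.840
outer loop
vertex -0.035 0.386 -2.33
vertex 0.908 2.335 -3.277
vertex -0.686 1.489 -3.148
endloop
endfacet
facet normal 0.428 -0.726 0.538
outer loop
vertex 1.56 1.232 -2.459
vertex -0.035 0.386 -2.33
vertex 1.806 0.611 -3.492
endloop
endfacet
facet normal -0.200 0.505 0.840
outer loop
vertex 1.56 1.232 -2.459
vertex 0.908 2.335 -3.277
vertex -0.035 0.386 -2.33
endloop
endfacet
facet normal -0.429 0.726 -0.538
outer loop
vertex -0.686 1.489 -3.148
vertex 0.908 2.335 -3.277
vertex -0.44 0.868 -4.181
endloop
endfacet
facet normal 0.200 -0.505 -0.840
outer loop
vertex 1.155 1.714 -4.31
vertex 1.806 0.611 -3.492
vertex -0.44 0.868 -4.181
endloop
endfacet
facet normal -0.428 0.726 -0.539
outer loop
vertex -0.44 0.868 -4.181
vertex 0.908 2.335 -3.277
vertex 1.155 1.714 -4.31
endloop
endfacet
facet normal 0.881 0.467 -0.071
outer loop
vertex 1.155 1.714 -4.31
vertex 1.56 1.232 -2.459
vertex 1.806 0.611 -3.492
endloop
endfacet
facet normal 0.881 0.468 -0.071
outer loop
vertex 0.908 2.335 -3.277
vertex 1.56 1.232 -2.459
vertex 1.155 1.714 -4.31
endloop
endfacet
facet normal -0.531 0.751 -0.392
outer loop
vertex 2.428 1.804 0.214
vertex 3.678 1.937 -1.224
vertex 1.637 0.839 -0.563
endloop
endfacet
facet normal -0.655 -0.070 0.753
outer loop
vertex 2.242 -0.017 -0.116
vertex 2.428 1.804 0.214
vertex 1.637 0.839 -0.563
endloop
endfacet
facet normal -0.531 0.751 -0.392
outer loop
vertex 1.637 0.839 -0.563
vertex 3.678 1.937 -1.224
vertex 2.886 0.972 -2.001
endloop
endfacet
facet normal -0.538 -0.656 -0.528
outer loop
vertex 2.886 0.972 -2.001
vertex 2.242 -0.017 -0.116
vertex 1.637 0.839 -0.563
endloop
endfacet
facet normal 0.538 0.656 0.529
outer loop
vertex 2.428 1.804 0.214
vertex 4.283 1.081 -0.777
vertex 3.678 1.937 -1.224
endloop
endfacet
facet normal -0.654 -0.070 0.753
outer loop
vertex 3.034 0.948 0.661
vertex 2.428 1.804 0.214
vertex 2.242 -0.017 -0.116
endloop
endfacet
facet normal 0.538 0.657 0.528
outer loop
vertex 3.034 0.948 0.661
vertex 4.283 1.081 -0.777
vertex 2.428 1.804 0.214
endloop
endfacet
facet normal 0.654 0.069 -0.753
outer loop
vertex 3.678 1.937 -1.224
vertex 4.283 1.081 -0.777
vertex 2.886 0.972 -2.001
endloop
endfacet
facet normal -0.538 -0.657 -0.528
outer loop
vertex 3.492 0.116 -1.554
vertex 2.242 -0.017 -0.116
vertex 2.886 0.972 -2.001
endloop
endfacet
facet normal 0.654 0.070 -0.753
outer loop
vertex 2.886 0.972 -2.001
vertex 4.283 1.081 -0.777
vertex 3.492 0.116 -1.554
endloop
endfacet
facet normal 0.531 -0.751 0.392
outer loop
vertex 3.492 0.116 -1.554
vertex 3.034 0.948 0.661
vertex 2.242 -0.017 -0.116
endloop
endfacet
facet normal 0.531 -0.751 0.392
outer loop
vertex 4.283 1.081 -0.777
vertex 3.034 0.948 0.661
vertex 3.492 0.116 -1.554
endloop
endfacet

endsolid


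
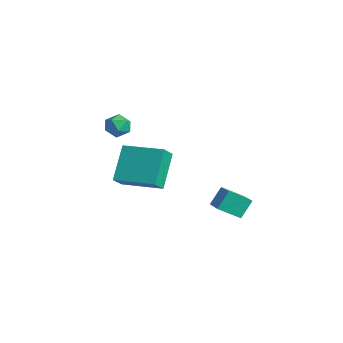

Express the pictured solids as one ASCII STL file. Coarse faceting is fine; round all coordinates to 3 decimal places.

solid 
facet normal -0.931 0.214 -0.295
outer loop
vertex 1.535 3.196 -3.671
vertex 1.408 3.858 -2.789
vertex 1.975 4.179 -4.345
endloop
endfacet
facet normal 0.115 -0.596 -0.795
outer loop
vertex 3.092 3.922 -3.991
vertex 1.535 3.196 -3.671
vertex 1.975 4.179 -4.345
endloop
endfacet
facet normal -0.931 0.213 -0.295
outer loop
vertex 1.975 4.179 -4.345
vertex 1.408 3.858 -2.789
vertex 1.847 4.841 -3.463
endloop
endfacet
facet normal 0.346 0.774 -0.531
outer loop
vertex 1.847 4.841 -3.463
vertex 3.092 3.922 -3.991
vertex 1.975 4.179 -4.345
endloop
endfacet
facet normal -0.346 -0.774 0.531
outer loop
vertex 1.535 3.196 -3.671
vertex 2.525 3.601 -2.435
vertex 1.408 3.858 -2.789
endloop
endfacet
facet normal 0.115 -0.596 -0.795
outer loop
vertex 2.653 2.939 -3.317
vertex 1.535 3.196 -3.671
vertex 3.092 3.922 -3.991
endloop
endfacet
facet normal -0.346 -0.774 0.531
outer loop
vertex 2.653 2.939 -3.317
vertex 2.525 3.601 -2.435
vertex 1.535 3.196 -3.671
endloop
endfacet
facet normal -0.115 0.596 0.795
outer loop
vertex 1.408 3.858 -2.789
vertex 2.525 3.601 -2.435
vertex 1.847 4.841 -3.463
endloop
endfacet
facet normal 0.346 0.774 -0.531
outer loop
vertex 2.965 4.584 -3.109
vertex 3.092 3.922 -3.991
vertex 1.847 4.841 -3.463
endloop
endfacet
facet normal -0.115 0.596 0.795
outer loop
vertex 1.847 4.841 -3.463
vertex 2.525 3.601 -2.435
vertex 2.965 4.584 -3.109
endloop
endfacet
facet normal 0.931 -0.214 0.295
outer loop
vertex 2.965 4.584 -3.109
vertex 2.653 2.939 -3.317
vertex 3.092 3.922 -3.991
endloop
endfacet
facet normal 0.931 -0.214 0.296
outer loop
vertex 2.525 3.601 -2.435
vertex 2.653 2.939 -3.317
vertex 2.965 4.584 -3.109
endloop
endfacet
facet normal -0.402 0.639 -0.656
outer loop
vertex -4.72 2.405 -2.887
vertex -2.97 3.722 -2.677
vertex -3.74 1.362 -4.505
endloop
endfacet
facet normal -0.795 -0.598 -0.096
outer loop
vertex -3.31 0.678 -3.803
vertex -4.72 2.405 -2.887
vertex -3.74 1.362 -4.505
endloop
endfacet
facet normal -0.402 0.639 -0.656
outer loop
vertex -3.74 1.362 -4.505
vertex -2.97 3.722 -2.677
vertex -1.991 2.679 -4.294
endloop
endfacet
facet normal 0.454 -0.483 -0.749
outer loop
vertex -1.991 2.679 -4.294
vertex -3.31 0.678 -3.803
vertex -3.74 1.362 -4.505
endloop
endfacet
facet normal -0.454 0.483 0.749
outer loop
vertex -4.72 2.405 -2.887
vertex -2.54 3.038 -1.975
vertex -2.97 3.722 -2.677
endloop
endfacet
facet normal -0.795 -0.599 -0.095
outer loop
vertex -4.289 1.721 -2.186
vertex -4.72 2.405 -2.887
vertex -3.31 0.678 -3.803
endloop
endfacet
facet normal -0.454 0.482 0.749
outer loop
vertex -4.289 1.721 -2.186
vertex -2.54 3.038 -1.975
vertex -4.72 2.405 -2.887
endloop
endfacet
facet normal 0.796 0.598 0.096
outer loop
vertex -2.97 3.722 -2.677
vertex -2.54 3.038 -1.975
vertex -1.991 2.679 -4.294
endloop
endfacet
facet normal 0.453 -0.483 -0.750
outer loop
vertex -1.56 1.995 -3.593
vertex -3.31 0.678 -3.803
vertex -1.991 2.679 -4.294
endloop
endfacet
facet normal 0.795 0.599 0.096
outer loop
vertex -1.991 2.679 -4.294
vertex -2.54 3.038 -1.975
vertex -1.56 1.995 -3.593
endloop
endfacet
facet normal 0.402 -0.639 0.656
outer loop
vertex -1.56 1.995 -3.593
vertex -4.289 1.721 -2.186
vertex -3.31 0.678 -3.803
endloop
endfacet
facet normal 0.402 -0.639 0.656
outer loop
vertex -2.54 3.038 -1.975
vertex -4.289 1.721 -2.186
vertex -1.56 1.995 -3.593
endloop
endfacet
facet normal -0.571 0.716 0.401
outer loop
vertex -3.968 1.982 -0.463
vertex -4.568 1.576 -0.592
vertex -4.206 1.507 0.046
endloop
endfacet
facet normal 0.078 0.710 0.699
outer loop
vertex -3.968 1.982 -0.463
vertex -4.206 1.507 0.046
vertex -3.486 1.566 -0.094
endloop
endfacet
facet normal 0.559 0.809 0.181
outer loop
vertex -3.968 1.982 -0.463
vertex -3.486 1.566 -0.094
vertex -3.403 1.671 -0.818
endloop
endfacet
facet normal 0.209 0.876 -0.435
outer loop
vertex -3.968 1.982 -0.463
vertex -3.403 1.671 -0.818
vertex -4.071 1.678 -1.125
endloop
endfacet
facet normal -0.490 0.819 -0.300
outer loop
vertex -3.968 1.982 -0.463
vertex -4.071 1.678 -1.125
vertex -4.568 1.576 -0.592
endloop
endfacet
facet normal 0.186 0.062 0.981
outer loop
vertex -3.486 1.566 -0.094
vertex -4.206 1.507 0.046
vertex -3.789 0.902 0.005
endloop
endfacet
facet normal -0.864 0.073 0.498
outer loop
vertex -4.206 1.507 0.046
vertex -4.568 1.576 -0.592
vertex -4.457 0.909 -0.302
endloop
endfacet
facet normal -0.733 0.239 -0.637
outer loop
vertex -4.568 1.576 -0.592
vertex -4.071 1.678 -1.125
vertex -4.374 1.014 -1.026
endloop
endfacet
facet normal 0.397 0.332 -0.856
outer loop
vertex -4.071 1.678 -1.125
vertex -3.403 1.671 -0.818
vertex -3.654 1.073 -1.166
endloop
endfacet
facet normal 0.964 0.223 0.143
outer loop
vertex -3.403 1.671 -0.818
vertex -3.486 1.566 -0.094
vertex -3.292 1.004 -0.528
endloop
endfacet
facet normal -0.209 -0.876 0.435
outer loop
vertex -3.892 0.598 -0.657
vertex -3.789 0.902 0.005
vertex -4.457 0.909 -0.302
endloop
endfacet
facet normal -0.559 -0.809 -0.181
outer loop
vertex -3.892 0.598 -0.657
vertex -4.457 0.909 -0.302
vertex -4.374 1.014 -1.026
endloop
endfacet
facet normal -0.078 -0.710 -0.699
outer loop
vertex -3.892 0.598 -0.657
vertex -4.374 1.014 -1.026
vertex -3.654 1.073 -1.166
endloop
endfacet
facet normal 0.571 -0.716 -0.401
outer loop
vertex -3.892 0.598 -0.657
vertex -3.654 1.073 -1.166
vertex -3.292 1.004 -0.528
endloop
endfacet
facet normal 0.490 -0.819 0.300
outer loop
vertex -3.892 0.598 -0.657
vertex -3.292 1.004 -0.528
vertex -3.789 0.902 0.005
endloop
endfacet
facet normal -0.397 -0.332 0.856
outer loop
vertex -4.457 0.909 -0.302
vertex -3.789 0.902 0.005
vertex -4.206 1.507 0.046
endloop
endfacet
facet normal -0.964 -0.223 -0.143
outer loop
vertex -4.374 1.014 -1.026
vertex -4.457 0.909 -0.302
vertex -4.568 1.576 -0.592
endloop
endfacet
facet normal -0.186 -0.062 -0.981
outer loop
vertex -3.654 1.073 -1.166
vertex -4.374 1.014 -1.026
vertex -4.071 1.678 -1.125
endloop
endfacet
facet normal 0.864 -0.073 -0.498
outer loop
vertex -3.292 1.004 -0.528
vertex -3.654 1.073 -1.166
vertex -3.403 1.671 -0.818
endloop
endfacet
facet normal 0.733 -0.239 0.637
outer loop
vertex -3.789 0.902 0.005
vertex -3.292 1.004 -0.528
vertex -3.486 1.566 -0.094
endloop
endfacet

endsolid


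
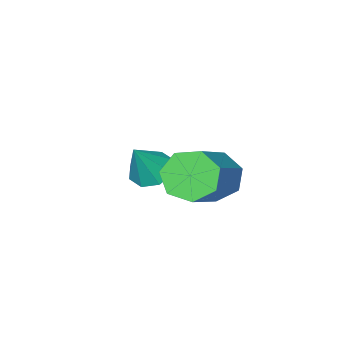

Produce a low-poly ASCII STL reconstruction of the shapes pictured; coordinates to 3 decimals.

solid 
facet normal -0.744 -0.404 -0.533
outer loop
vertex -2.998 2.578 2.124
vertex -3.493 2.817 2.634
vertex -3.246 3.171 2.021
endloop
endfacet
facet normal 0.549 0.085 -0.832
outer loop
vertex -2.998 2.578 2.124
vertex -3.246 3.171 2.021
vertex -1.472 3.404 3.215
endloop
endfacet
facet normal 0.549 0.085 -0.832
outer loop
vertex -1.472 3.404 3.215
vertex -3.246 3.171 2.021
vertex -1.72 3.997 3.112
endloop
endfacet
facet normal 0.744 0.404 0.532
outer loop
vertex -1.472 3.404 3.215
vertex -1.72 3.997 3.112
vertex -1.967 3.643 3.726
endloop
endfacet
facet normal -0.744 -0.404 -0.533
outer loop
vertex -3.246 3.171 2.021
vertex -3.493 2.817 2.634
vertex -3.68 3.497 2.38
endloop
endfacet
facet normal 0.044 0.766 -0.642
outer loop
vertex -3.246 3.171 2.021
vertex -3.68 3.497 2.38
vertex -1.72 3.997 3.112
endloop
endfacet
facet normal 0.044 0.766 -0.642
outer loop
vertex -1.72 3.997 3.112
vertex -3.68 3.497 2.38
vertex -2.154 4.324 3.472
endloop
endfacet
facet normal 0.745 0.403 0.532
outer loop
vertex -1.72 3.997 3.112
vertex -2.154 4.324 3.472
vertex -1.967 3.643 3.726
endloop
endfacet
facet normal -0.744 -0.403 -0.532
outer loop
vertex -3.68 3.497 2.38
vertex -3.493 2.817 2.634
vertex -3.973 3.311 2.931
endloop
endfacet
facet normal -0.493 0.869 0.031
outer loop
vertex -3.68 3.497 2.38
vertex -3.973 3.311 2.931
vertex -2.154 4.324 3.472
endloop
endfacet
facet normal -0.493 0.869 0.031
outer loop
vertex -2.154 4.324 3.472
vertex -3.973 3.311 2.931
vertex -2.447 4.138 4.022
endloop
endfacet
facet normal 0.744 0.403 0.533
outer loop
vertex -2.154 4.324 3.472
vertex -2.447 4.138 4.022
vertex -1.967 3.643 3.726
endloop
endfacet
facet normal -0.744 -0.404 -0.532
outer loop
vertex -3.973 3.311 2.931
vertex -3.493 2.817 2.634
vertex -3.904 2.753 3.258
endloop
endfacet
facet normal -0.659 0.318 0.681
outer loop
vertex -3.973 3.311 2.931
vertex -3.904 2.753 3.258
vertex -2.447 4.138 4.022
endloop
endfacet
facet normal -0.659 0.317 0.682
outer loop
vertex -2.447 4.138 4.022
vertex -3.904 2.753 3.258
vertex -2.378 3.579 4.349
endloop
endfacet
facet normal 0.744 0.403 0.532
outer loop
vertex -2.447 4.138 4.022
vertex -2.378 3.579 4.349
vertex -1.967 3.643 3.726
endloop
endfacet
facet normal -0.744 -0.404 -0.532
outer loop
vertex -3.904 2.753 3.258
vertex -3.493 2.817 2.634
vertex -3.526 2.243 3.116
endloop
endfacet
facet normal -0.329 -0.472 0.818
outer loop
vertex -3.904 2.753 3.258
vertex -3.526 2.243 3.116
vertex -2.378 3.579 4.349
endloop
endfacet
facet normal -0.329 -0.472 0.818
outer loop
vertex -2.378 3.579 4.349
vertex -3.526 2.243 3.116
vertex -2.0 3.069 4.207
endloop
endfacet
facet normal 0.744 0.403 0.532
outer loop
vertex -2.378 3.579 4.349
vertex -2.0 3.069 4.207
vertex -1.967 3.643 3.726
endloop
endfacet
facet normal -0.744 -0.404 -0.532
outer loop
vertex -3.526 2.243 3.116
vertex -3.493 2.817 2.634
vertex -3.123 2.165 2.611
endloop
endfacet
facet normal 0.249 -0.907 0.339
outer loop
vertex -3.526 2.243 3.116
vertex -3.123 2.165 2.611
vertex -2.0 3.069 4.207
endloop
endfacet
facet normal 0.249 -0.907 0.339
outer loop
vertex -2.0 3.069 4.207
vertex -3.123 2.165 2.611
vertex -1.597 2.991 3.702
endloop
endfacet
facet normal 0.745 0.403 0.532
outer loop
vertex -2.0 3.069 4.207
vertex -1.597 2.991 3.702
vertex -1.967 3.643 3.726
endloop
endfacet
facet normal -0.744 -0.403 -0.533
outer loop
vertex -3.123 2.165 2.611
vertex -3.493 2.817 2.634
vertex -2.998 2.578 2.124
endloop
endfacet
facet normal 0.639 -0.659 -0.395
outer loop
vertex -3.123 2.165 2.611
vertex -2.998 2.578 2.124
vertex -1.597 2.991 3.702
endloop
endfacet
facet normal 0.639 -0.659 -0.395
outer loop
vertex -1.597 2.991 3.702
vertex -2.998 2.578 2.124
vertex -1.472 3.404 3.215
endloop
endfacet
facet normal 0.744 0.403 0.533
outer loop
vertex -1.597 2.991 3.702
vertex -1.472 3.404 3.215
vertex -1.967 3.643 3.726
endloop
endfacet
facet normal -0.530 -0.055 -0.846
outer loop
vertex -2.688 0.635 1.815
vertex -3.17 0.926 2.098
vertex -2.666 1.115 1.77
endloop
endfacet
facet normal 0.993 -0.055 -0.105
outer loop
vertex -2.688 0.635 1.815
vertex -2.666 1.115 1.77
vertex -2.53 0.994 3.122
endloop
endfacet
facet normal -0.530 -0.056 -0.846
outer loop
vertex -2.666 1.115 1.77
vertex -3.17 0.926 2.098
vertex -2.94 1.484 1.917
endloop
endfacet
facet normal 0.798 0.603 -0.026
outer loop
vertex -2.666 1.115 1.77
vertex -2.94 1.484 1.917
vertex -2.53 0.994 3.122
endloop
endfacet
facet normal -0.530 -0.056 -0.846
outer loop
vertex -2.94 1.484 1.917
vertex -3.17 0.926 2.098
vertex -3.348 1.526 2.17
endloop
endfacet
facet normal 0.270 0.921 0.282
outer loop
vertex -2.94 1.484 1.917
vertex -3.348 1.526 2.17
vertex -2.53 0.994 3.122
endloop
endfacet
facet normal -0.529 -0.055 -0.847
outer loop
vertex -3.348 1.526 2.17
vertex -3.17 0.926 2.098
vertex -3.652 1.217 2.38
endloop
endfacet
facet normal -0.282 0.714 0.641
outer loop
vertex -3.348 1.526 2.17
vertex -3.652 1.217 2.38
vertex -2.53 0.994 3.122
endloop
endfacet
facet normal -0.530 -0.057 -0.846
outer loop
vertex -3.652 1.217 2.38
vertex -3.17 0.926 2.098
vertex -3.674 0.738 2.426
endloop
endfacet
facet normal -0.534 0.105 0.839
outer loop
vertex -3.652 1.217 2.38
vertex -3.674 0.738 2.426
vertex -2.53 0.994 3.122
endloop
endfacet
facet normal -0.530 -0.055 -0.846
outer loop
vertex -3.674 0.738 2.426
vertex -3.17 0.926 2.098
vertex -3.401 0.369 2.279
endloop
endfacet
facet normal -0.339 -0.554 0.761
outer loop
vertex -3.674 0.738 2.426
vertex -3.401 0.369 2.279
vertex -2.53 0.994 3.122
endloop
endfacet
facet normal -0.530 -0.055 -0.846
outer loop
vertex -3.401 0.369 2.279
vertex -3.17 0.926 2.098
vertex -2.993 0.326 2.026
endloop
endfacet
facet normal 0.188 -0.872 0.452
outer loop
vertex -3.401 0.369 2.279
vertex -2.993 0.326 2.026
vertex -2.53 0.994 3.122
endloop
endfacet
facet normal -0.530 -0.055 -0.846
outer loop
vertex -2.993 0.326 2.026
vertex -3.17 0.926 2.098
vertex -2.688 0.635 1.815
endloop
endfacet
facet normal 0.740 -0.666 0.094
outer loop
vertex -2.993 0.326 2.026
vertex -2.688 0.635 1.815
vertex -2.53 0.994 3.122
endloop
endfacet

endsolid


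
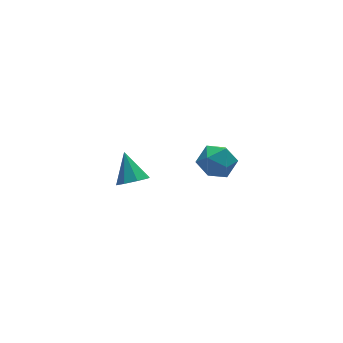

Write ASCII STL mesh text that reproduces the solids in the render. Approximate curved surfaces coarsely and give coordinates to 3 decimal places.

solid 
facet normal -0.471 0.873 0.126
outer loop
vertex 1.837 3.405 -3.353
vertex 1.039 2.934 -3.072
vertex 1.702 3.197 -2.418
endloop
endfacet
facet normal 0.231 0.942 0.243
outer loop
vertex 1.837 3.405 -3.353
vertex 1.702 3.197 -2.418
vertex 2.576 3.086 -2.817
endloop
endfacet
facet normal 0.573 0.741 -0.350
outer loop
vertex 1.837 3.405 -3.353
vertex 2.576 3.086 -2.817
vertex 2.454 2.755 -3.718
endloop
endfacet
facet normal 0.084 0.547 -0.833
outer loop
vertex 1.837 3.405 -3.353
vertex 2.454 2.755 -3.718
vertex 1.504 2.662 -3.875
endloop
endfacet
facet normal -0.561 0.629 -0.538
outer loop
vertex 1.837 3.405 -3.353
vertex 1.504 2.662 -3.875
vertex 1.039 2.934 -3.072
endloop
endfacet
facet normal 0.412 0.492 0.766
outer loop
vertex 2.576 3.086 -2.817
vertex 1.702 3.197 -2.418
vertex 2.236 2.418 -2.205
endloop
endfacet
facet normal -0.721 0.381 0.578
outer loop
vertex 1.702 3.197 -2.418
vertex 1.039 2.934 -3.072
vertex 1.286 2.325 -2.362
endloop
endfacet
facet normal -0.867 -0.014 -0.497
outer loop
vertex 1.039 2.934 -3.072
vertex 1.504 2.662 -3.875
vertex 1.164 1.994 -3.263
endloop
endfacet
facet normal 0.175 -0.146 -0.974
outer loop
vertex 1.504 2.662 -3.875
vertex 2.454 2.755 -3.718
vertex 2.038 1.883 -3.662
endloop
endfacet
facet normal 0.967 0.168 -0.193
outer loop
vertex 2.454 2.755 -3.718
vertex 2.576 3.086 -2.817
vertex 2.701 2.146 -3.008
endloop
endfacet
facet normal -0.084 -0.547 0.833
outer loop
vertex 1.903 1.675 -2.727
vertex 2.236 2.418 -2.205
vertex 1.286 2.325 -2.362
endloop
endfacet
facet normal -0.573 -0.741 0.350
outer loop
vertex 1.903 1.675 -2.727
vertex 1.286 2.325 -2.362
vertex 1.164 1.994 -3.263
endloop
endfacet
facet normal -0.231 -0.942 -0.243
outer loop
vertex 1.903 1.675 -2.727
vertex 1.164 1.994 -3.263
vertex 2.038 1.883 -3.662
endloop
endfacet
facet normal 0.471 -0.873 -0.126
outer loop
vertex 1.903 1.675 -2.727
vertex 2.038 1.883 -3.662
vertex 2.701 2.146 -3.008
endloop
endfacet
facet normal 0.561 -0.629 0.538
outer loop
vertex 1.903 1.675 -2.727
vertex 2.701 2.146 -3.008
vertex 2.236 2.418 -2.205
endloop
endfacet
facet normal -0.175 0.146 0.974
outer loop
vertex 1.286 2.325 -2.362
vertex 2.236 2.418 -2.205
vertex 1.702 3.197 -2.418
endloop
endfacet
facet normal -0.967 -0.168 0.193
outer loop
vertex 1.164 1.994 -3.263
vertex 1.286 2.325 -2.362
vertex 1.039 2.934 -3.072
endloop
endfacet
facet normal -0.412 -0.492 -0.766
outer loop
vertex 2.038 1.883 -3.662
vertex 1.164 1.994 -3.263
vertex 1.504 2.662 -3.875
endloop
endfacet
facet normal 0.721 -0.381 -0.578
outer loop
vertex 2.701 2.146 -3.008
vertex 2.038 1.883 -3.662
vertex 2.454 2.755 -3.718
endloop
endfacet
facet normal 0.867 0.014 0.497
outer loop
vertex 2.236 2.418 -2.205
vertex 2.701 2.146 -3.008
vertex 2.576 3.086 -2.817
endloop
endfacet
facet normal -0.059 -0.694 -0.717
outer loop
vertex -3.043 -0.368 0.386
vertex -3.572 -0.686 0.737
vertex -3.532 -0.178 0.242
endloop
endfacet
facet normal 0.419 0.862 -0.286
outer loop
vertex -3.043 -0.368 0.386
vertex -3.532 -0.178 0.242
vertex -3.488 0.306 1.763
endloop
endfacet
facet normal -0.059 -0.694 -0.717
outer loop
vertex -3.532 -0.178 0.242
vertex -3.572 -0.686 0.737
vertex -4.044 -0.286 0.389
endloop
endfacet
facet normal -0.275 0.918 -0.284
outer loop
vertex -3.532 -0.178 0.242
vertex -4.044 -0.286 0.389
vertex -3.488 0.306 1.763
endloop
endfacet
facet normal -0.059 -0.694 -0.718
outer loop
vertex -4.044 -0.286 0.389
vertex -3.572 -0.686 0.737
vertex -4.28 -0.628 0.739
endloop
endfacet
facet normal -0.792 0.607 0.059
outer loop
vertex -4.044 -0.286 0.389
vertex -4.28 -0.628 0.739
vertex -3.488 0.306 1.763
endloop
endfacet
facet normal -0.059 -0.694 -0.718
outer loop
vertex -4.28 -0.628 0.739
vertex -3.572 -0.686 0.737
vertex -4.101 -1.004 1.088
endloop
endfacet
facet normal -0.832 0.109 0.544
outer loop
vertex -4.28 -0.628 0.739
vertex -4.101 -1.004 1.088
vertex -3.488 0.306 1.763
endloop
endfacet
facet normal -0.059 -0.694 -0.717
outer loop
vertex -4.101 -1.004 1.088
vertex -3.572 -0.686 0.737
vertex -3.613 -1.194 1.232
endloop
endfacet
facet normal -0.371 -0.282 0.885
outer loop
vertex -4.101 -1.004 1.088
vertex -3.613 -1.194 1.232
vertex -3.488 0.306 1.763
endloop
endfacet
facet normal -0.059 -0.694 -0.717
outer loop
vertex -3.613 -1.194 1.232
vertex -3.572 -0.686 0.737
vertex -3.1 -1.087 1.086
endloop
endfacet
facet normal 0.322 -0.340 0.884
outer loop
vertex -3.613 -1.194 1.232
vertex -3.1 -1.087 1.086
vertex -3.488 0.306 1.763
endloop
endfacet
facet normal -0.060 -0.695 -0.717
outer loop
vertex -3.1 -1.087 1.086
vertex -3.572 -0.686 0.737
vertex -2.865 -0.745 0.735
endloop
endfacet
facet normal 0.843 -0.027 0.538
outer loop
vertex -3.1 -1.087 1.086
vertex -2.865 -0.745 0.735
vertex -3.488 0.306 1.763
endloop
endfacet
facet normal -0.060 -0.693 -0.718
outer loop
vertex -2.865 -0.745 0.735
vertex -3.572 -0.686 0.737
vertex -3.043 -0.368 0.386
endloop
endfacet
facet normal 0.882 0.468 0.056
outer loop
vertex -2.865 -0.745 0.735
vertex -3.043 -0.368 0.386
vertex -3.488 0.306 1.763
endloop
endfacet

endsolid


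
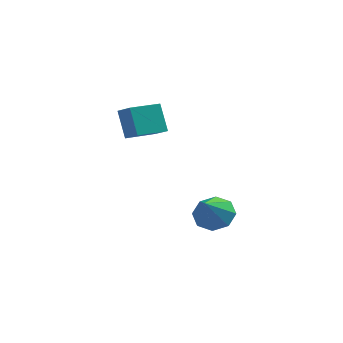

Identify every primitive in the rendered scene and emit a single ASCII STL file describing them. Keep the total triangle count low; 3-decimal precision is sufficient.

solid 
facet normal -0.646 -0.758 0.095
outer loop
vertex -1.423 -0.973 4.696
vertex -2.18 -0.394 4.167
vertex -0.89 -1.61 3.236
endloop
endfacet
facet normal 0.695 -0.531 0.485
outer loop
vertex 0.22 -0.306 3.073
vertex -1.423 -0.973 4.696
vertex -0.89 -1.61 3.236
endloop
endfacet
facet normal -0.646 -0.758 0.095
outer loop
vertex -0.89 -1.61 3.236
vertex -2.18 -0.394 4.167
vertex -1.647 -1.031 2.707
endloop
endfacet
facet normal 0.318 -0.379 -0.869
outer loop
vertex -1.647 -1.031 2.707
vertex 0.22 -0.306 3.073
vertex -0.89 -1.61 3.236
endloop
endfacet
facet normal -0.318 0.379 0.869
outer loop
vertex -1.423 -0.973 4.696
vertex -1.07 0.91 4.004
vertex -2.18 -0.394 4.167
endloop
endfacet
facet normal 0.695 -0.531 0.485
outer loop
vertex -0.313 0.331 4.533
vertex -1.423 -0.973 4.696
vertex 0.22 -0.306 3.073
endloop
endfacet
facet normal -0.318 0.379 0.869
outer loop
vertex -0.313 0.331 4.533
vertex -1.07 0.91 4.004
vertex -1.423 -0.973 4.696
endloop
endfacet
facet normal -0.695 0.531 -0.485
outer loop
vertex -2.18 -0.394 4.167
vertex -1.07 0.91 4.004
vertex -1.647 -1.031 2.707
endloop
endfacet
facet normal 0.318 -0.379 -0.869
outer loop
vertex -0.537 0.273 2.544
vertex 0.22 -0.306 3.073
vertex -1.647 -1.031 2.707
endloop
endfacet
facet normal -0.695 0.531 -0.485
outer loop
vertex -1.647 -1.031 2.707
vertex -1.07 0.91 4.004
vertex -0.537 0.273 2.544
endloop
endfacet
facet normal 0.646 0.758 -0.095
outer loop
vertex -0.537 0.273 2.544
vertex -0.313 0.331 4.533
vertex 0.22 -0.306 3.073
endloop
endfacet
facet normal 0.646 0.758 -0.095
outer loop
vertex -1.07 0.91 4.004
vertex -0.313 0.331 4.533
vertex -0.537 0.273 2.544
endloop
endfacet
facet normal 0.079 0.710 -0.700
outer loop
vertex 3.051 0.698 -1.789
vertex 2.358 0.157 -2.416
vertex 2.265 0.917 -1.655
endloop
endfacet
facet normal 0.233 0.265 0.936
outer loop
vertex 3.051 0.698 -1.789
vertex 2.265 0.917 -1.655
vertex 2.202 -1.257 -1.024
endloop
endfacet
facet normal 0.078 0.710 -0.700
outer loop
vertex 2.265 0.917 -1.655
vertex 2.358 0.157 -2.416
vertex 1.534 0.69 -1.967
endloop
endfacet
facet normal -0.446 0.261 0.856
outer loop
vertex 2.265 0.917 -1.655
vertex 1.534 0.69 -1.967
vertex 2.202 -1.257 -1.024
endloop
endfacet
facet normal 0.079 0.711 -0.699
outer loop
vertex 1.534 0.69 -1.967
vertex 2.358 0.157 -2.416
vertex 1.286 0.151 -2.543
endloop
endfacet
facet normal -0.885 -0.082 0.458
outer loop
vertex 1.534 0.69 -1.967
vertex 1.286 0.151 -2.543
vertex 2.202 -1.257 -1.024
endloop
endfacet
facet normal 0.079 0.710 -0.700
outer loop
vertex 1.286 0.151 -2.543
vertex 2.358 0.157 -2.416
vertex 1.666 -0.385 -3.044
endloop
endfacet
facet normal -0.826 -0.563 -0.024
outer loop
vertex 1.286 0.151 -2.543
vertex 1.666 -0.385 -3.044
vertex 2.202 -1.257 -1.024
endloop
endfacet
facet normal 0.079 0.710 -0.700
outer loop
vertex 1.666 -0.385 -3.044
vertex 2.358 0.157 -2.416
vertex 2.452 -0.604 -3.177
endloop
endfacet
facet normal -0.303 -0.901 -0.309
outer loop
vertex 1.666 -0.385 -3.044
vertex 2.452 -0.604 -3.177
vertex 2.202 -1.257 -1.024
endloop
endfacet
facet normal 0.078 0.710 -0.700
outer loop
vertex 2.452 -0.604 -3.177
vertex 2.358 0.157 -2.416
vertex 3.183 -0.377 -2.865
endloop
endfacet
facet normal 0.376 -0.898 -0.229
outer loop
vertex 2.452 -0.604 -3.177
vertex 3.183 -0.377 -2.865
vertex 2.202 -1.257 -1.024
endloop
endfacet
facet normal 0.079 0.710 -0.700
outer loop
vertex 3.183 -0.377 -2.865
vertex 2.358 0.157 -2.416
vertex 3.431 0.162 -2.29
endloop
endfacet
facet normal 0.815 -0.555 0.169
outer loop
vertex 3.183 -0.377 -2.865
vertex 3.431 0.162 -2.29
vertex 2.202 -1.257 -1.024
endloop
endfacet
facet normal 0.079 0.710 -0.700
outer loop
vertex 3.431 0.162 -2.29
vertex 2.358 0.157 -2.416
vertex 3.051 0.698 -1.789
endloop
endfacet
facet normal 0.755 -0.073 0.651
outer loop
vertex 3.431 0.162 -2.29
vertex 3.051 0.698 -1.789
vertex 2.202 -1.257 -1.024
endloop
endfacet

endsolid


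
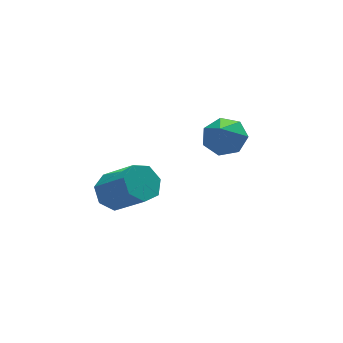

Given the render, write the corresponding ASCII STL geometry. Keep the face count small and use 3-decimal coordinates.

solid 
facet normal 0.362 0.444 -0.819
outer loop
vertex 3.941 -3.265 1.436
vertex 3.217 -2.828 1.353
vertex 3.919 -2.613 1.78
endloop
endfacet
facet normal 0.622 -0.349 0.701
outer loop
vertex 3.941 -3.265 1.436
vertex 3.919 -2.613 1.78
vertex 2.743 -3.412 2.427
endloop
endfacet
facet normal 0.361 0.446 -0.819
outer loop
vertex 3.919 -2.613 1.78
vertex 3.217 -2.828 1.353
vertex 3.368 -2.123 1.804
endloop
endfacet
facet normal 0.300 0.293 0.908
outer loop
vertex 3.919 -2.613 1.78
vertex 3.368 -2.123 1.804
vertex 2.743 -3.412 2.427
endloop
endfacet
facet normal 0.361 0.446 -0.819
outer loop
vertex 3.368 -2.123 1.804
vertex 3.217 -2.828 1.353
vertex 2.703 -2.165 1.488
endloop
endfacet
facet normal -0.387 0.547 0.742
outer loop
vertex 3.368 -2.123 1.804
vertex 2.703 -2.165 1.488
vertex 2.743 -3.412 2.427
endloop
endfacet
facet normal 0.360 0.446 -0.819
outer loop
vertex 2.703 -2.165 1.488
vertex 3.217 -2.828 1.353
vertex 2.424 -2.706 1.071
endloop
endfacet
facet normal -0.918 0.219 0.330
outer loop
vertex 2.703 -2.165 1.488
vertex 2.424 -2.706 1.071
vertex 2.743 -3.412 2.427
endloop
endfacet
facet normal 0.360 0.446 -0.820
outer loop
vertex 2.424 -2.706 1.071
vertex 3.217 -2.828 1.353
vertex 2.743 -3.339 0.867
endloop
endfacet
facet normal -0.895 -0.445 -0.021
outer loop
vertex 2.424 -2.706 1.071
vertex 2.743 -3.339 0.867
vertex 2.743 -3.412 2.427
endloop
endfacet
facet normal 0.361 0.445 -0.820
outer loop
vertex 2.743 -3.339 0.867
vertex 3.217 -2.828 1.353
vertex 3.418 -3.588 1.029
endloop
endfacet
facet normal -0.336 -0.941 -0.044
outer loop
vertex 2.743 -3.339 0.867
vertex 3.418 -3.588 1.029
vertex 2.743 -3.412 2.427
endloop
endfacet
facet normal 0.362 0.445 -0.819
outer loop
vertex 3.418 -3.588 1.029
vertex 3.217 -2.828 1.353
vertex 3.941 -3.265 1.436
endloop
endfacet
facet normal 0.340 -0.899 0.277
outer loop
vertex 3.418 -3.588 1.029
vertex 3.941 -3.265 1.436
vertex 2.743 -3.412 2.427
endloop
endfacet
facet normal -0.356 0.636 -0.685
outer loop
vertex -0.507 -3.007 -0.094
vertex -1.245 -3.172 0.136
vertex -0.759 -2.61 0.405
endloop
endfacet
facet normal 0.859 0.512 0.027
outer loop
vertex -0.507 -3.007 -0.094
vertex -0.759 -2.61 0.405
vertex 0.142 -4.162 1.153
endloop
endfacet
facet normal 0.859 0.512 0.027
outer loop
vertex 0.142 -4.162 1.153
vertex -0.759 -2.61 0.405
vertex -0.11 -3.765 1.652
endloop
endfacet
facet normal 0.358 -0.634 0.685
outer loop
vertex 0.142 -4.162 1.153
vertex -0.11 -3.765 1.652
vertex -0.595 -4.328 1.384
endloop
endfacet
facet normal -0.356 0.636 -0.685
outer loop
vertex -0.759 -2.61 0.405
vertex -1.245 -3.172 0.136
vertex -1.377 -2.636 0.702
endloop
endfacet
facet normal 0.249 0.772 0.585
outer loop
vertex -0.759 -2.61 0.405
vertex -1.377 -2.636 0.702
vertex -0.11 -3.765 1.652
endloop
endfacet
facet normal 0.248 0.771 0.586
outer loop
vertex -0.11 -3.765 1.652
vertex -1.377 -2.636 0.702
vertex -0.727 -3.792 1.949
endloop
endfacet
facet normal 0.358 -0.634 0.685
outer loop
vertex -0.11 -3.765 1.652
vertex -0.727 -3.792 1.949
vertex -0.595 -4.328 1.384
endloop
endfacet
facet normal -0.358 0.635 -0.685
outer loop
vertex -1.377 -2.636 0.702
vertex -1.245 -3.172 0.136
vertex -1.895 -3.067 0.573
endloop
endfacet
facet normal -0.550 0.450 0.704
outer loop
vertex -1.377 -2.636 0.702
vertex -1.895 -3.067 0.573
vertex -0.727 -3.792 1.949
endloop
endfacet
facet normal -0.549 0.451 0.704
outer loop
vertex -0.727 -3.792 1.949
vertex -1.895 -3.067 0.573
vertex -1.245 -4.222 1.82
endloop
endfacet
facet normal 0.356 -0.635 0.686
outer loop
vertex -0.727 -3.792 1.949
vertex -1.245 -4.222 1.82
vertex -0.595 -4.328 1.384
endloop
endfacet
facet normal -0.357 0.635 -0.684
outer loop
vertex -1.895 -3.067 0.573
vertex -1.245 -3.172 0.136
vertex -1.923 -3.576 0.115
endloop
endfacet
facet normal -0.933 -0.211 0.291
outer loop
vertex -1.895 -3.067 0.573
vertex -1.923 -3.576 0.115
vertex -1.245 -4.222 1.82
endloop
endfacet
facet normal -0.933 -0.209 0.292
outer loop
vertex -1.245 -4.222 1.82
vertex -1.923 -3.576 0.115
vertex -1.274 -4.732 1.363
endloop
endfacet
facet normal 0.356 -0.635 0.686
outer loop
vertex -1.245 -4.222 1.82
vertex -1.274 -4.732 1.363
vertex -0.595 -4.328 1.384
endloop
endfacet
facet normal -0.357 0.634 -0.686
outer loop
vertex -1.923 -3.576 0.115
vertex -1.245 -3.172 0.136
vertex -1.441 -3.782 -0.326
endloop
endfacet
facet normal -0.615 -0.712 -0.340
outer loop
vertex -1.923 -3.576 0.115
vertex -1.441 -3.782 -0.326
vertex -1.274 -4.732 1.363
endloop
endfacet
facet normal -0.614 -0.713 -0.340
outer loop
vertex -1.274 -4.732 1.363
vertex -1.441 -3.782 -0.326
vertex -0.791 -4.937 0.921
endloop
endfacet
facet normal 0.357 -0.635 0.685
outer loop
vertex -1.274 -4.732 1.363
vertex -0.791 -4.937 0.921
vertex -0.595 -4.328 1.384
endloop
endfacet
facet normal -0.357 0.634 -0.686
outer loop
vertex -1.441 -3.782 -0.326
vertex -1.245 -3.172 0.136
vertex -0.811 -3.528 -0.419
endloop
endfacet
facet normal 0.168 -0.678 -0.716
outer loop
vertex -1.441 -3.782 -0.326
vertex -0.811 -3.528 -0.419
vertex -0.791 -4.937 0.921
endloop
endfacet
facet normal 0.167 -0.678 -0.716
outer loop
vertex -0.791 -4.937 0.921
vertex -0.811 -3.528 -0.419
vertex -0.161 -4.684 0.828
endloop
endfacet
facet normal 0.356 -0.635 0.685
outer loop
vertex -0.791 -4.937 0.921
vertex -0.161 -4.684 0.828
vertex -0.595 -4.328 1.384
endloop
endfacet
facet normal -0.356 0.635 -0.686
outer loop
vertex -0.811 -3.528 -0.419
vertex -1.245 -3.172 0.136
vertex -0.507 -3.007 -0.094
endloop
endfacet
facet normal 0.822 -0.135 -0.553
outer loop
vertex -0.811 -3.528 -0.419
vertex -0.507 -3.007 -0.094
vertex -0.161 -4.684 0.828
endloop
endfacet
facet normal 0.823 -0.134 -0.552
outer loop
vertex -0.161 -4.684 0.828
vertex -0.507 -3.007 -0.094
vertex 0.142 -4.162 1.153
endloop
endfacet
facet normal 0.358 -0.634 0.685
outer loop
vertex -0.161 -4.684 0.828
vertex 0.142 -4.162 1.153
vertex -0.595 -4.328 1.384
endloop
endfacet

endsolid
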